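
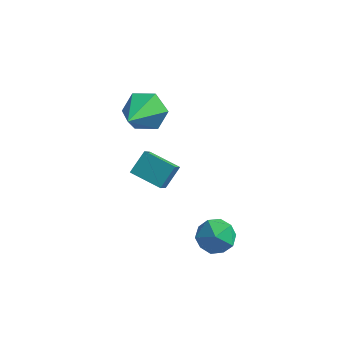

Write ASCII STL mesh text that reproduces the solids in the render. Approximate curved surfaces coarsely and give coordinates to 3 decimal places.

solid 
facet normal -0.958 0.094 0.271
outer loop
vertex 1.084 -0.573 2.673
vertex 0.929 0.195 1.859
vertex 0.875 -1.177 2.143
endloop
endfacet
facet normal 0.137 -0.680 0.721
outer loop
vertex 1.871 -1.275 1.861
vertex 1.084 -0.573 2.673
vertex 0.875 -1.177 2.143
endloop
endfacet
facet normal -0.958 0.094 0.271
outer loop
vertex 0.875 -1.177 2.143
vertex 0.929 0.195 1.859
vertex 0.72 -0.409 1.329
endloop
endfacet
facet normal -0.252 -0.727 -0.638
outer loop
vertex 0.72 -0.409 1.329
vertex 1.871 -1.275 1.861
vertex 0.875 -1.177 2.143
endloop
endfacet
facet normal 0.252 0.727 0.638
outer loop
vertex 1.084 -0.573 2.673
vertex 1.925 0.097 1.577
vertex 0.929 0.195 1.859
endloop
endfacet
facet normal 0.137 -0.680 0.721
outer loop
vertex 2.08 -0.671 2.391
vertex 1.084 -0.573 2.673
vertex 1.871 -1.275 1.861
endloop
endfacet
facet normal 0.252 0.727 0.638
outer loop
vertex 2.08 -0.671 2.391
vertex 1.925 0.097 1.577
vertex 1.084 -0.573 2.673
endloop
endfacet
facet normal -0.137 0.680 -0.721
outer loop
vertex 0.929 0.195 1.859
vertex 1.925 0.097 1.577
vertex 0.72 -0.409 1.329
endloop
endfacet
facet normal -0.252 -0.727 -0.638
outer loop
vertex 1.716 -0.507 1.047
vertex 1.871 -1.275 1.861
vertex 0.72 -0.409 1.329
endloop
endfacet
facet normal -0.137 0.680 -0.721
outer loop
vertex 0.72 -0.409 1.329
vertex 1.925 0.097 1.577
vertex 1.716 -0.507 1.047
endloop
endfacet
facet normal 0.958 -0.094 -0.271
outer loop
vertex 1.716 -0.507 1.047
vertex 2.08 -0.671 2.391
vertex 1.871 -1.275 1.861
endloop
endfacet
facet normal 0.958 -0.094 -0.271
outer loop
vertex 1.925 0.097 1.577
vertex 2.08 -0.671 2.391
vertex 1.716 -0.507 1.047
endloop
endfacet
facet normal -0.022 0.876 -0.481
outer loop
vertex 0.322 2.268 0.847
vertex -0.208 2.52 1.33
vertex 0.528 2.624 1.486
endloop
endfacet
facet normal 0.900 -0.433 -0.049
outer loop
vertex 0.322 2.268 0.847
vertex 0.528 2.624 1.486
vertex -0.172 1.1 2.11
endloop
endfacet
facet normal -0.022 0.876 -0.481
outer loop
vertex 0.528 2.624 1.486
vertex -0.208 2.52 1.33
vertex -0.002 2.876 1.969
endloop
endfacet
facet normal 0.672 -0.006 0.740
outer loop
vertex 0.528 2.624 1.486
vertex -0.002 2.876 1.969
vertex -0.172 1.1 2.11
endloop
endfacet
facet normal -0.023 0.876 -0.481
outer loop
vertex -0.002 2.876 1.969
vertex -0.208 2.52 1.33
vertex -0.738 2.771 1.813
endloop
endfacet
facet normal -0.220 0.098 0.971
outer loop
vertex -0.002 2.876 1.969
vertex -0.738 2.771 1.813
vertex -0.172 1.1 2.11
endloop
endfacet
facet normal -0.023 0.876 -0.481
outer loop
vertex -0.738 2.771 1.813
vertex -0.208 2.52 1.33
vertex -0.944 2.415 1.174
endloop
endfacet
facet normal -0.883 -0.226 0.411
outer loop
vertex -0.738 2.771 1.813
vertex -0.944 2.415 1.174
vertex -0.172 1.1 2.11
endloop
endfacet
facet normal -0.023 0.876 -0.482
outer loop
vertex -0.944 2.415 1.174
vertex -0.208 2.52 1.33
vertex -0.414 2.163 0.691
endloop
endfacet
facet normal -0.655 -0.654 -0.378
outer loop
vertex -0.944 2.415 1.174
vertex -0.414 2.163 0.691
vertex -0.172 1.1 2.11
endloop
endfacet
facet normal -0.023 0.876 -0.482
outer loop
vertex -0.414 2.163 0.691
vertex -0.208 2.52 1.33
vertex 0.322 2.268 0.847
endloop
endfacet
facet normal 0.237 -0.758 -0.608
outer loop
vertex -0.414 2.163 0.691
vertex 0.322 2.268 0.847
vertex -0.172 1.1 2.11
endloop
endfacet
facet normal -0.547 0.813 -0.200
outer loop
vertex 3.298 -0.457 -0.788
vertex 2.82 -0.662 -0.314
vertex 3.358 -0.252 -0.117
endloop
endfacet
facet normal 0.148 0.942 -0.301
outer loop
vertex 3.298 -0.457 -0.788
vertex 3.358 -0.252 -0.117
vertex 3.929 -0.456 -0.475
endloop
endfacet
facet normal 0.389 0.480 -0.786
outer loop
vertex 3.298 -0.457 -0.788
vertex 3.929 -0.456 -0.475
vertex 3.745 -0.992 -0.893
endloop
endfacet
facet normal -0.156 0.064 -0.986
outer loop
vertex 3.298 -0.457 -0.788
vertex 3.745 -0.992 -0.893
vertex 3.059 -1.12 -0.793
endloop
endfacet
facet normal -0.734 0.269 -0.624
outer loop
vertex 3.298 -0.457 -0.788
vertex 3.059 -1.12 -0.793
vertex 2.82 -0.662 -0.314
endloop
endfacet
facet normal 0.488 0.815 0.313
outer loop
vertex 3.929 -0.456 -0.475
vertex 3.358 -0.252 -0.117
vertex 3.841 -0.66 0.193
endloop
endfacet
facet normal -0.637 0.606 0.477
outer loop
vertex 3.358 -0.252 -0.117
vertex 2.82 -0.662 -0.314
vertex 3.155 -0.788 0.293
endloop
endfacet
facet normal -0.939 -0.273 -0.207
outer loop
vertex 2.82 -0.662 -0.314
vertex 3.059 -1.12 -0.793
vertex 2.971 -1.324 -0.125
endloop
endfacet
facet normal -0.003 -0.607 -0.795
outer loop
vertex 3.059 -1.12 -0.793
vertex 3.745 -0.992 -0.893
vertex 3.542 -1.528 -0.483
endloop
endfacet
facet normal 0.879 0.066 -0.472
outer loop
vertex 3.745 -0.992 -0.893
vertex 3.929 -0.456 -0.475
vertex 4.08 -1.118 -0.286
endloop
endfacet
facet normal 0.156 -0.064 0.986
outer loop
vertex 3.602 -1.323 0.188
vertex 3.841 -0.66 0.193
vertex 3.155 -0.788 0.293
endloop
endfacet
facet normal -0.389 -0.480 0.786
outer loop
vertex 3.602 -1.323 0.188
vertex 3.155 -0.788 0.293
vertex 2.971 -1.324 -0.125
endloop
endfacet
facet normal -0.148 -0.942 0.301
outer loop
vertex 3.602 -1.323 0.188
vertex 2.971 -1.324 -0.125
vertex 3.542 -1.528 -0.483
endloop
endfacet
facet normal 0.547 -0.813 0.200
outer loop
vertex 3.602 -1.323 0.188
vertex 3.542 -1.528 -0.483
vertex 4.08 -1.118 -0.286
endloop
endfacet
facet normal 0.734 -0.269 0.624
outer loop
vertex 3.602 -1.323 0.188
vertex 4.08 -1.118 -0.286
vertex 3.841 -0.66 0.193
endloop
endfacet
facet normal 0.003 0.607 0.795
outer loop
vertex 3.155 -0.788 0.293
vertex 3.841 -0.66 0.193
vertex 3.358 -0.252 -0.117
endloop
endfacet
facet normal -0.879 -0.066 0.472
outer loop
vertex 2.971 -1.324 -0.125
vertex 3.155 -0.788 0.293
vertex 2.82 -0.662 -0.314
endloop
endfacet
facet normal -0.488 -0.815 -0.313
outer loop
vertex 3.542 -1.528 -0.483
vertex 2.971 -1.324 -0.125
vertex 3.059 -1.12 -0.793
endloop
endfacet
facet normal 0.637 -0.606 -0.477
outer loop
vertex 4.08 -1.118 -0.286
vertex 3.542 -1.528 -0.483
vertex 3.745 -0.992 -0.893
endloop
endfacet
facet normal 0.939 0.273 0.207
outer loop
vertex 3.841 -0.66 0.193
vertex 4.08 -1.118 -0.286
vertex 3.929 -0.456 -0.475
endloop
endfacet

endsolid


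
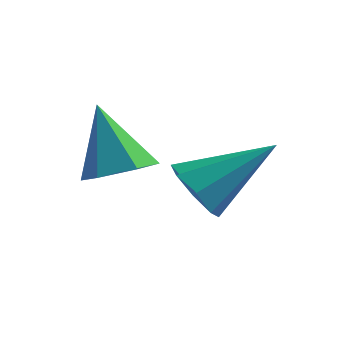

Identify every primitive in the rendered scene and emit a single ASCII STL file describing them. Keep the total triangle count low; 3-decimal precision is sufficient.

solid 
facet normal -0.681 -0.465 -0.565
outer loop
vertex -0.312 -0.965 0.611
vertex -0.827 -0.92 1.195
vertex -0.637 -0.465 0.591
endloop
endfacet
facet normal 0.696 0.430 -0.575
outer loop
vertex -0.312 -0.965 0.611
vertex -0.637 -0.465 0.591
vertex 0.487 -0.02 2.285
endloop
endfacet
facet normal -0.680 -0.467 -0.566
outer loop
vertex -0.637 -0.465 0.591
vertex -0.827 -0.92 1.195
vertex -1.074 -0.232 0.924
endloop
endfacet
facet normal 0.201 0.907 -0.371
outer loop
vertex -0.637 -0.465 0.591
vertex -1.074 -0.232 0.924
vertex 0.487 -0.02 2.285
endloop
endfacet
facet normal -0.681 -0.467 -0.564
outer loop
vertex -1.074 -0.232 0.924
vertex -0.827 -0.92 1.195
vertex -1.366 -0.401 1.416
endloop
endfacet
facet normal -0.272 0.948 0.164
outer loop
vertex -1.074 -0.232 0.924
vertex -1.366 -0.401 1.416
vertex 0.487 -0.02 2.285
endloop
endfacet
facet normal -0.681 -0.467 -0.564
outer loop
vertex -1.366 -0.401 1.416
vertex -0.827 -0.92 1.195
vertex -1.342 -0.875 1.779
endloop
endfacet
facet normal -0.447 0.530 0.721
outer loop
vertex -1.366 -0.401 1.416
vertex -1.342 -0.875 1.779
vertex 0.487 -0.02 2.285
endloop
endfacet
facet normal -0.681 -0.466 -0.565
outer loop
vertex -1.342 -0.875 1.779
vertex -0.827 -0.92 1.195
vertex -1.017 -1.375 1.8
endloop
endfacet
facet normal -0.220 -0.103 0.970
outer loop
vertex -1.342 -0.875 1.779
vertex -1.017 -1.375 1.8
vertex 0.487 -0.02 2.285
endloop
endfacet
facet normal -0.682 -0.465 -0.564
outer loop
vertex -1.017 -1.375 1.8
vertex -0.827 -0.92 1.195
vertex -0.581 -1.609 1.466
endloop
endfacet
facet normal 0.276 -0.580 0.766
outer loop
vertex -1.017 -1.375 1.8
vertex -0.581 -1.609 1.466
vertex 0.487 -0.02 2.285
endloop
endfacet
facet normal -0.681 -0.465 -0.565
outer loop
vertex -0.581 -1.609 1.466
vertex -0.827 -0.92 1.195
vertex -0.289 -1.439 0.974
endloop
endfacet
facet normal 0.749 -0.622 0.230
outer loop
vertex -0.581 -1.609 1.466
vertex -0.289 -1.439 0.974
vertex 0.487 -0.02 2.285
endloop
endfacet
facet normal -0.681 -0.466 -0.565
outer loop
vertex -0.289 -1.439 0.974
vertex -0.827 -0.92 1.195
vertex -0.312 -0.965 0.611
endloop
endfacet
facet normal 0.923 -0.204 -0.325
outer loop
vertex -0.289 -1.439 0.974
vertex -0.312 -0.965 0.611
vertex 0.487 -0.02 2.285
endloop
endfacet
facet normal 0.405 -0.269 -0.874
outer loop
vertex -1.163 -2.813 2.617
vertex -1.688 -2.42 2.253
vertex -1.043 -2.092 2.451
endloop
endfacet
facet normal 0.688 0.052 0.724
outer loop
vertex -1.163 -2.813 2.617
vertex -1.043 -2.092 2.451
vertex -2.352 -1.98 3.687
endloop
endfacet
facet normal 0.404 -0.267 -0.875
outer loop
vertex -1.043 -2.092 2.451
vertex -1.688 -2.42 2.253
vertex -1.568 -1.698 2.088
endloop
endfacet
facet normal 0.399 0.850 0.345
outer loop
vertex -1.043 -2.092 2.451
vertex -1.568 -1.698 2.088
vertex -2.352 -1.98 3.687
endloop
endfacet
facet normal 0.404 -0.267 -0.875
outer loop
vertex -1.568 -1.698 2.088
vertex -1.688 -2.42 2.253
vertex -2.213 -2.026 1.89
endloop
endfacet
facet normal -0.439 0.897 -0.057
outer loop
vertex -1.568 -1.698 2.088
vertex -2.213 -2.026 1.89
vertex -2.352 -1.98 3.687
endloop
endfacet
facet normal 0.404 -0.267 -0.875
outer loop
vertex -2.213 -2.026 1.89
vertex -1.688 -2.42 2.253
vertex -2.333 -2.747 2.055
endloop
endfacet
facet normal -0.986 0.146 -0.080
outer loop
vertex -2.213 -2.026 1.89
vertex -2.333 -2.747 2.055
vertex -2.352 -1.98 3.687
endloop
endfacet
facet normal 0.404 -0.267 -0.875
outer loop
vertex -2.333 -2.747 2.055
vertex -1.688 -2.42 2.253
vertex -1.808 -3.141 2.418
endloop
endfacet
facet normal -0.696 -0.653 0.299
outer loop
vertex -2.333 -2.747 2.055
vertex -1.808 -3.141 2.418
vertex -2.352 -1.98 3.687
endloop
endfacet
facet normal 0.406 -0.268 -0.874
outer loop
vertex -1.808 -3.141 2.418
vertex -1.688 -2.42 2.253
vertex -1.163 -2.813 2.617
endloop
endfacet
facet normal 0.140 -0.700 0.700
outer loop
vertex -1.808 -3.141 2.418
vertex -1.163 -2.813 2.617
vertex -2.352 -1.98 3.687
endloop
endfacet

endsolid


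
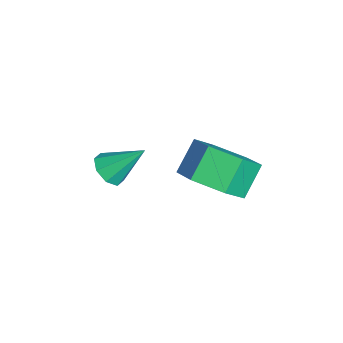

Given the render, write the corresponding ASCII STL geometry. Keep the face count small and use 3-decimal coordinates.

solid 
facet normal -0.121 -0.720 -0.683
outer loop
vertex -3.655 -2.168 0.535
vertex -4.042 -1.767 0.181
vertex -3.395 -1.894 0.2
endloop
endfacet
facet normal 0.833 -0.133 0.538
outer loop
vertex -3.655 -2.168 0.535
vertex -3.395 -1.894 0.2
vertex -3.858 -0.673 1.219
endloop
endfacet
facet normal -0.121 -0.720 -0.683
outer loop
vertex -3.395 -1.894 0.2
vertex -4.042 -1.767 0.181
vertex -3.514 -1.546 -0.146
endloop
endfacet
facet normal 0.940 0.340 0.019
outer loop
vertex -3.395 -1.894 0.2
vertex -3.514 -1.546 -0.146
vertex -3.858 -0.673 1.219
endloop
endfacet
facet normal -0.121 -0.720 -0.683
outer loop
vertex -3.514 -1.546 -0.146
vertex -4.042 -1.767 0.181
vertex -3.942 -1.327 -0.301
endloop
endfacet
facet normal 0.525 0.771 -0.361
outer loop
vertex -3.514 -1.546 -0.146
vertex -3.942 -1.327 -0.301
vertex -3.858 -0.673 1.219
endloop
endfacet
facet normal -0.120 -0.721 -0.683
outer loop
vertex -3.942 -1.327 -0.301
vertex -4.042 -1.767 0.181
vertex -4.429 -1.367 -0.173
endloop
endfacet
facet normal -0.175 0.908 -0.381
outer loop
vertex -3.942 -1.327 -0.301
vertex -4.429 -1.367 -0.173
vertex -3.858 -0.673 1.219
endloop
endfacet
facet normal -0.120 -0.721 -0.683
outer loop
vertex -4.429 -1.367 -0.173
vertex -4.042 -1.767 0.181
vertex -4.69 -1.641 0.162
endloop
endfacet
facet normal -0.742 0.670 -0.030
outer loop
vertex -4.429 -1.367 -0.173
vertex -4.69 -1.641 0.162
vertex -3.858 -0.673 1.219
endloop
endfacet
facet normal -0.120 -0.720 -0.683
outer loop
vertex -4.69 -1.641 0.162
vertex -4.042 -1.767 0.181
vertex -4.571 -1.989 0.508
endloop
endfacet
facet normal -0.850 0.196 0.489
outer loop
vertex -4.69 -1.641 0.162
vertex -4.571 -1.989 0.508
vertex -3.858 -0.673 1.219
endloop
endfacet
facet normal -0.120 -0.721 -0.683
outer loop
vertex -4.571 -1.989 0.508
vertex -4.042 -1.767 0.181
vertex -4.142 -2.207 0.663
endloop
endfacet
facet normal -0.434 -0.235 0.870
outer loop
vertex -4.571 -1.989 0.508
vertex -4.142 -2.207 0.663
vertex -3.858 -0.673 1.219
endloop
endfacet
facet normal -0.122 -0.720 -0.683
outer loop
vertex -4.142 -2.207 0.663
vertex -4.042 -1.767 0.181
vertex -3.655 -2.168 0.535
endloop
endfacet
facet normal 0.264 -0.371 0.890
outer loop
vertex -4.142 -2.207 0.663
vertex -3.655 -2.168 0.535
vertex -3.858 -0.673 1.219
endloop
endfacet
facet normal 0.544 -0.458 -0.703
outer loop
vertex -0.217 0.36 3.221
vertex -0.666 0.968 2.478
vertex 0.224 1.287 2.958
endloop
endfacet
facet normal 0.729 -0.158 0.666
outer loop
vertex -0.217 0.36 3.221
vertex 0.224 1.287 2.958
vertex -0.886 0.923 4.086
endloop
endfacet
facet normal 0.729 -0.158 0.666
outer loop
vertex -0.886 0.923 4.086
vertex 0.224 1.287 2.958
vertex -0.445 1.85 3.823
endloop
endfacet
facet normal -0.544 0.458 0.703
outer loop
vertex -0.886 0.923 4.086
vertex -0.445 1.85 3.823
vertex -1.334 1.532 3.342
endloop
endfacet
facet normal 0.544 -0.459 -0.703
outer loop
vertex 0.224 1.287 2.958
vertex -0.666 0.968 2.478
vertex -0.224 1.895 2.215
endloop
endfacet
facet normal 0.725 0.679 0.119
outer loop
vertex 0.224 1.287 2.958
vertex -0.224 1.895 2.215
vertex -0.445 1.85 3.823
endloop
endfacet
facet normal 0.725 0.678 0.119
outer loop
vertex -0.445 1.85 3.823
vertex -0.224 1.895 2.215
vertex -0.893 2.459 3.08
endloop
endfacet
facet normal -0.544 0.458 0.703
outer loop
vertex -0.445 1.85 3.823
vertex -0.893 2.459 3.08
vertex -1.334 1.532 3.342
endloop
endfacet
facet normal 0.544 -0.459 -0.703
outer loop
vertex -0.224 1.895 2.215
vertex -0.666 0.968 2.478
vertex -1.114 1.577 1.734
endloop
endfacet
facet normal -0.003 0.837 -0.548
outer loop
vertex -0.224 1.895 2.215
vertex -1.114 1.577 1.734
vertex -0.893 2.459 3.08
endloop
endfacet
facet normal -0.004 0.837 -0.548
outer loop
vertex -0.893 2.459 3.08
vertex -1.114 1.577 1.734
vertex -1.783 2.14 2.599
endloop
endfacet
facet normal -0.544 0.458 0.703
outer loop
vertex -0.893 2.459 3.08
vertex -1.783 2.14 2.599
vertex -1.334 1.532 3.342
endloop
endfacet
facet normal 0.544 -0.458 -0.703
outer loop
vertex -1.114 1.577 1.734
vertex -0.666 0.968 2.478
vertex -1.555 0.65 1.997
endloop
endfacet
facet normal -0.729 0.158 -0.666
outer loop
vertex -1.114 1.577 1.734
vertex -1.555 0.65 1.997
vertex -1.783 2.14 2.599
endloop
endfacet
facet normal -0.729 0.158 -0.666
outer loop
vertex -1.783 2.14 2.599
vertex -1.555 0.65 1.997
vertex -2.224 1.213 2.862
endloop
endfacet
facet normal -0.544 0.458 0.703
outer loop
vertex -1.783 2.14 2.599
vertex -2.224 1.213 2.862
vertex -1.334 1.532 3.342
endloop
endfacet
facet normal 0.544 -0.458 -0.703
outer loop
vertex -1.555 0.65 1.997
vertex -0.666 0.968 2.478
vertex -1.107 0.041 2.74
endloop
endfacet
facet normal -0.725 -0.678 -0.119
outer loop
vertex -1.555 0.65 1.997
vertex -1.107 0.041 2.74
vertex -2.224 1.213 2.862
endloop
endfacet
facet normal -0.725 -0.679 -0.118
outer loop
vertex -2.224 1.213 2.862
vertex -1.107 0.041 2.74
vertex -1.776 0.605 3.605
endloop
endfacet
facet normal -0.544 0.459 0.703
outer loop
vertex -2.224 1.213 2.862
vertex -1.776 0.605 3.605
vertex -1.334 1.532 3.342
endloop
endfacet
facet normal 0.544 -0.458 -0.703
outer loop
vertex -1.107 0.041 2.74
vertex -0.666 0.968 2.478
vertex -0.217 0.36 3.221
endloop
endfacet
facet normal 0.004 -0.836 0.548
outer loop
vertex -1.107 0.041 2.74
vertex -0.217 0.36 3.221
vertex -1.776 0.605 3.605
endloop
endfacet
facet normal 0.003 -0.837 0.547
outer loop
vertex -1.776 0.605 3.605
vertex -0.217 0.36 3.221
vertex -0.886 0.923 4.086
endloop
endfacet
facet normal -0.544 0.459 0.703
outer loop
vertex -1.776 0.605 3.605
vertex -0.886 0.923 4.086
vertex -1.334 1.532 3.342
endloop
endfacet

endsolid


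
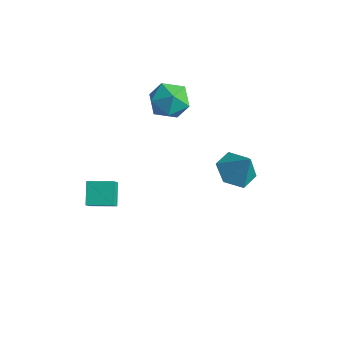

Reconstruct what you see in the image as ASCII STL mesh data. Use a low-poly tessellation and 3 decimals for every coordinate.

solid 
facet normal -0.800 -0.593 -0.096
outer loop
vertex -3.032 -3.516 -1.599
vertex -3.389 -2.895 -2.459
vertex -2.386 -4.258 -2.402
endloop
endfacet
facet normal 0.319 -0.554 0.769
outer loop
vertex -1.371 -3.505 -2.281
vertex -3.032 -3.516 -1.599
vertex -2.386 -4.258 -2.402
endloop
endfacet
facet normal -0.800 -0.593 -0.096
outer loop
vertex -2.386 -4.258 -2.402
vertex -3.389 -2.895 -2.459
vertex -2.743 -3.637 -3.263
endloop
endfacet
facet normal 0.509 -0.584 -0.632
outer loop
vertex -2.743 -3.637 -3.263
vertex -1.371 -3.505 -2.281
vertex -2.386 -4.258 -2.402
endloop
endfacet
facet normal -0.509 0.584 0.633
outer loop
vertex -3.032 -3.516 -1.599
vertex -2.374 -2.142 -2.338
vertex -3.389 -2.895 -2.459
endloop
endfacet
facet normal 0.319 -0.555 0.768
outer loop
vertex -2.017 -2.763 -1.477
vertex -3.032 -3.516 -1.599
vertex -1.371 -3.505 -2.281
endloop
endfacet
facet normal -0.509 0.584 0.632
outer loop
vertex -2.017 -2.763 -1.477
vertex -2.374 -2.142 -2.338
vertex -3.032 -3.516 -1.599
endloop
endfacet
facet normal -0.320 0.554 -0.768
outer loop
vertex -3.389 -2.895 -2.459
vertex -2.374 -2.142 -2.338
vertex -2.743 -3.637 -3.263
endloop
endfacet
facet normal 0.509 -0.584 -0.633
outer loop
vertex -1.728 -2.884 -3.141
vertex -1.371 -3.505 -2.281
vertex -2.743 -3.637 -3.263
endloop
endfacet
facet normal -0.319 0.554 -0.769
outer loop
vertex -2.743 -3.637 -3.263
vertex -2.374 -2.142 -2.338
vertex -1.728 -2.884 -3.141
endloop
endfacet
facet normal 0.800 0.593 0.096
outer loop
vertex -1.728 -2.884 -3.141
vertex -2.017 -2.763 -1.477
vertex -1.371 -3.505 -2.281
endloop
endfacet
facet normal 0.800 0.593 0.096
outer loop
vertex -2.374 -2.142 -2.338
vertex -2.017 -2.763 -1.477
vertex -1.728 -2.884 -3.141
endloop
endfacet
facet normal -0.508 -0.051 -0.860
outer loop
vertex 3.662 0.516 0.432
vertex 2.975 -0.078 0.873
vertex 2.857 0.925 0.883
endloop
endfacet
facet normal 0.539 0.812 0.225
outer loop
vertex 3.662 0.516 0.432
vertex 2.857 0.925 0.883
vertex 3.725 -0.002 2.147
endloop
endfacet
facet normal -0.507 -0.051 -0.860
outer loop
vertex 2.857 0.925 0.883
vertex 2.975 -0.078 0.873
vertex 2.169 0.331 1.324
endloop
endfacet
facet normal -0.197 0.721 0.664
outer loop
vertex 2.857 0.925 0.883
vertex 2.169 0.331 1.324
vertex 3.725 -0.002 2.147
endloop
endfacet
facet normal -0.508 -0.052 -0.860
outer loop
vertex 2.169 0.331 1.324
vertex 2.975 -0.078 0.873
vertex 2.287 -0.672 1.315
endloop
endfacet
facet normal -0.477 -0.064 0.876
outer loop
vertex 2.169 0.331 1.324
vertex 2.287 -0.672 1.315
vertex 3.725 -0.002 2.147
endloop
endfacet
facet normal -0.508 -0.052 -0.860
outer loop
vertex 2.287 -0.672 1.315
vertex 2.975 -0.078 0.873
vertex 3.092 -1.081 0.864
endloop
endfacet
facet normal -0.022 -0.760 0.650
outer loop
vertex 2.287 -0.672 1.315
vertex 3.092 -1.081 0.864
vertex 3.725 -0.002 2.147
endloop
endfacet
facet normal -0.507 -0.051 -0.860
outer loop
vertex 3.092 -1.081 0.864
vertex 2.975 -0.078 0.873
vertex 3.78 -0.487 0.423
endloop
endfacet
facet normal 0.713 -0.669 0.211
outer loop
vertex 3.092 -1.081 0.864
vertex 3.78 -0.487 0.423
vertex 3.725 -0.002 2.147
endloop
endfacet
facet normal -0.507 -0.052 -0.860
outer loop
vertex 3.78 -0.487 0.423
vertex 2.975 -0.078 0.873
vertex 3.662 0.516 0.432
endloop
endfacet
facet normal 0.993 0.117 -0.001
outer loop
vertex 3.78 -0.487 0.423
vertex 3.662 0.516 0.432
vertex 3.725 -0.002 2.147
endloop
endfacet
facet normal -0.892 0.247 0.378
outer loop
vertex -3.85 1.645 0.644
vertex -3.357 1.95 1.608
vertex -3.498 2.704 0.784
endloop
endfacet
facet normal -0.882 0.337 -0.329
outer loop
vertex -3.85 1.645 0.644
vertex -3.498 2.704 0.784
vertex -3.331 2.181 -0.198
endloop
endfacet
facet normal -0.721 -0.290 -0.629
outer loop
vertex -3.85 1.645 0.644
vertex -3.331 2.181 -0.198
vertex -3.087 1.105 0.018
endloop
endfacet
facet normal -0.632 -0.768 -0.107
outer loop
vertex -3.85 1.645 0.644
vertex -3.087 1.105 0.018
vertex -3.103 0.962 1.134
endloop
endfacet
facet normal -0.737 -0.437 0.515
outer loop
vertex -3.85 1.645 0.644
vertex -3.103 0.962 1.134
vertex -3.357 1.95 1.608
endloop
endfacet
facet normal -0.359 0.797 -0.486
outer loop
vertex -3.331 2.181 -0.198
vertex -3.498 2.704 0.784
vertex -2.517 2.818 0.246
endloop
endfacet
facet normal -0.376 0.651 0.660
outer loop
vertex -3.498 2.704 0.784
vertex -3.357 1.95 1.608
vertex -2.533 2.675 1.362
endloop
endfacet
facet normal -0.125 -0.455 0.882
outer loop
vertex -3.357 1.95 1.608
vertex -3.103 0.962 1.134
vertex -2.289 1.599 1.578
endloop
endfacet
facet normal 0.046 -0.991 -0.126
outer loop
vertex -3.103 0.962 1.134
vertex -3.087 1.105 0.018
vertex -2.122 1.076 0.596
endloop
endfacet
facet normal -0.099 -0.217 -0.971
outer loop
vertex -3.087 1.105 0.018
vertex -3.331 2.181 -0.198
vertex -2.263 1.83 -0.228
endloop
endfacet
facet normal 0.632 0.768 0.107
outer loop
vertex -1.77 2.135 0.736
vertex -2.517 2.818 0.246
vertex -2.533 2.675 1.362
endloop
endfacet
facet normal 0.721 0.290 0.629
outer loop
vertex -1.77 2.135 0.736
vertex -2.533 2.675 1.362
vertex -2.289 1.599 1.578
endloop
endfacet
facet normal 0.882 -0.337 0.329
outer loop
vertex -1.77 2.135 0.736
vertex -2.289 1.599 1.578
vertex -2.122 1.076 0.596
endloop
endfacet
facet normal 0.892 -0.247 -0.378
outer loop
vertex -1.77 2.135 0.736
vertex -2.122 1.076 0.596
vertex -2.263 1.83 -0.228
endloop
endfacet
facet normal 0.737 0.437 -0.515
outer loop
vertex -1.77 2.135 0.736
vertex -2.263 1.83 -0.228
vertex -2.517 2.818 0.246
endloop
endfacet
facet normal -0.046 0.991 0.126
outer loop
vertex -2.533 2.675 1.362
vertex -2.517 2.818 0.246
vertex -3.498 2.704 0.784
endloop
endfacet
facet normal 0.099 0.217 0.971
outer loop
vertex -2.289 1.599 1.578
vertex -2.533 2.675 1.362
vertex -3.357 1.95 1.608
endloop
endfacet
facet normal 0.359 -0.797 0.486
outer loop
vertex -2.122 1.076 0.596
vertex -2.289 1.599 1.578
vertex -3.103 0.962 1.134
endloop
endfacet
facet normal 0.376 -0.651 -0.660
outer loop
vertex -2.263 1.83 -0.228
vertex -2.122 1.076 0.596
vertex -3.087 1.105 0.018
endloop
endfacet
facet normal 0.125 0.455 -0.882
outer loop
vertex -2.517 2.818 0.246
vertex -2.263 1.83 -0.228
vertex -3.331 2.181 -0.198
endloop
endfacet

endsolid


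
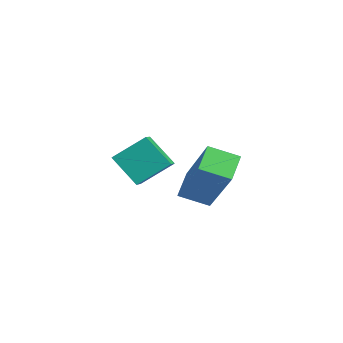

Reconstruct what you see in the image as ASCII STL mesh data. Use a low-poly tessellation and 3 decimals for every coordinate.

solid 
facet normal -0.591 0.058 -0.805
outer loop
vertex 0.611 0.66 -3.694
vertex 0.117 1.208 -3.292
vertex 1.108 1.339 -4.01
endloop
endfacet
facet normal 0.587 -0.653 -0.479
outer loop
vertex 2.403 1.212 -2.248
vertex 0.611 0.66 -3.694
vertex 1.108 1.339 -4.01
endloop
endfacet
facet normal -0.591 0.059 -0.805
outer loop
vertex 1.108 1.339 -4.01
vertex 0.117 1.208 -3.292
vertex 0.615 1.888 -3.608
endloop
endfacet
facet normal 0.553 0.755 -0.352
outer loop
vertex 0.615 1.888 -3.608
vertex 2.403 1.212 -2.248
vertex 1.108 1.339 -4.01
endloop
endfacet
facet normal -0.552 -0.756 0.352
outer loop
vertex 0.611 0.66 -3.694
vertex 1.412 1.081 -1.53
vertex 0.117 1.208 -3.292
endloop
endfacet
facet normal 0.587 -0.653 -0.479
outer loop
vertex 1.905 0.532 -1.932
vertex 0.611 0.66 -3.694
vertex 2.403 1.212 -2.248
endloop
endfacet
facet normal -0.554 -0.755 0.352
outer loop
vertex 1.905 0.532 -1.932
vertex 1.412 1.081 -1.53
vertex 0.611 0.66 -3.694
endloop
endfacet
facet normal -0.587 0.653 0.479
outer loop
vertex 0.117 1.208 -3.292
vertex 1.412 1.081 -1.53
vertex 0.615 1.888 -3.608
endloop
endfacet
facet normal 0.553 0.756 -0.351
outer loop
vertex 1.909 1.76 -1.846
vertex 2.403 1.212 -2.248
vertex 0.615 1.888 -3.608
endloop
endfacet
facet normal -0.587 0.653 0.479
outer loop
vertex 0.615 1.888 -3.608
vertex 1.412 1.081 -1.53
vertex 1.909 1.76 -1.846
endloop
endfacet
facet normal 0.590 -0.058 0.805
outer loop
vertex 1.909 1.76 -1.846
vertex 1.905 0.532 -1.932
vertex 2.403 1.212 -2.248
endloop
endfacet
facet normal 0.591 -0.058 0.804
outer loop
vertex 1.412 1.081 -1.53
vertex 1.905 0.532 -1.932
vertex 1.909 1.76 -1.846
endloop
endfacet
facet normal -0.691 -0.297 0.659
outer loop
vertex -1.339 -0.236 -3.034
vertex -1.121 0.671 -2.397
vertex -1.925 0.198 -3.452
endloop
endfacet
facet normal -0.192 -0.803 -0.565
outer loop
vertex -1.159 0.529 -4.183
vertex -1.339 -0.236 -3.034
vertex -1.925 0.198 -3.452
endloop
endfacet
facet normal -0.690 -0.298 0.660
outer loop
vertex -1.925 0.198 -3.452
vertex -1.121 0.671 -2.397
vertex -1.707 1.105 -2.814
endloop
endfacet
facet normal -0.697 0.517 -0.497
outer loop
vertex -1.707 1.105 -2.814
vertex -1.159 0.529 -4.183
vertex -1.925 0.198 -3.452
endloop
endfacet
facet normal 0.697 -0.517 0.497
outer loop
vertex -1.339 -0.236 -3.034
vertex -0.355 1.002 -3.128
vertex -1.121 0.671 -2.397
endloop
endfacet
facet normal -0.193 -0.803 -0.565
outer loop
vertex -0.573 0.095 -3.766
vertex -1.339 -0.236 -3.034
vertex -1.159 0.529 -4.183
endloop
endfacet
facet normal 0.698 -0.517 0.496
outer loop
vertex -0.573 0.095 -3.766
vertex -0.355 1.002 -3.128
vertex -1.339 -0.236 -3.034
endloop
endfacet
facet normal 0.192 0.802 0.565
outer loop
vertex -1.121 0.671 -2.397
vertex -0.355 1.002 -3.128
vertex -1.707 1.105 -2.814
endloop
endfacet
facet normal -0.698 0.516 -0.497
outer loop
vertex -0.941 1.436 -3.546
vertex -1.159 0.529 -4.183
vertex -1.707 1.105 -2.814
endloop
endfacet
facet normal 0.192 0.803 0.564
outer loop
vertex -1.707 1.105 -2.814
vertex -0.355 1.002 -3.128
vertex -0.941 1.436 -3.546
endloop
endfacet
facet normal 0.690 0.298 -0.660
outer loop
vertex -0.941 1.436 -3.546
vertex -0.573 0.095 -3.766
vertex -1.159 0.529 -4.183
endloop
endfacet
facet normal 0.691 0.298 -0.659
outer loop
vertex -0.355 1.002 -3.128
vertex -0.573 0.095 -3.766
vertex -0.941 1.436 -3.546
endloop
endfacet

endsolid


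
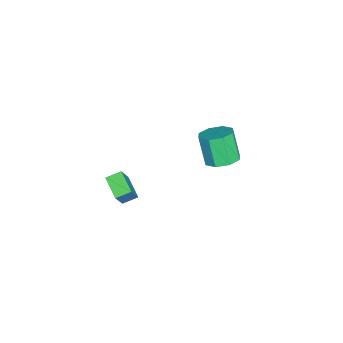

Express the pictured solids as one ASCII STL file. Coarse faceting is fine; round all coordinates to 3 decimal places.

solid 
facet normal 0.346 0.288 -0.893
outer loop
vertex -2.601 2.255 -2.055
vertex -3.629 2.462 -2.386
vertex -2.838 3.046 -1.892
endloop
endfacet
facet normal 0.895 0.185 0.406
outer loop
vertex -2.601 2.255 -2.055
vertex -2.838 3.046 -1.892
vertex -3.303 1.671 -0.242
endloop
endfacet
facet normal 0.895 0.185 0.406
outer loop
vertex -3.303 1.671 -0.242
vertex -2.838 3.046 -1.892
vertex -3.54 2.462 -0.079
endloop
endfacet
facet normal -0.346 -0.288 0.893
outer loop
vertex -3.303 1.671 -0.242
vertex -3.54 2.462 -0.079
vertex -4.331 1.878 -0.574
endloop
endfacet
facet normal 0.346 0.287 -0.893
outer loop
vertex -2.838 3.046 -1.892
vertex -3.629 2.462 -2.386
vertex -3.539 3.495 -2.019
endloop
endfacet
facet normal 0.433 0.796 0.424
outer loop
vertex -2.838 3.046 -1.892
vertex -3.539 3.495 -2.019
vertex -3.54 2.462 -0.079
endloop
endfacet
facet normal 0.433 0.796 0.424
outer loop
vertex -3.54 2.462 -0.079
vertex -3.539 3.495 -2.019
vertex -4.241 2.911 -0.206
endloop
endfacet
facet normal -0.346 -0.288 0.893
outer loop
vertex -3.54 2.462 -0.079
vertex -4.241 2.911 -0.206
vertex -4.331 1.878 -0.574
endloop
endfacet
facet normal 0.346 0.287 -0.893
outer loop
vertex -3.539 3.495 -2.019
vertex -3.629 2.462 -2.386
vertex -4.292 3.339 -2.361
endloop
endfacet
facet normal -0.282 0.940 0.193
outer loop
vertex -3.539 3.495 -2.019
vertex -4.292 3.339 -2.361
vertex -4.241 2.911 -0.206
endloop
endfacet
facet normal -0.282 0.940 0.193
outer loop
vertex -4.241 2.911 -0.206
vertex -4.292 3.339 -2.361
vertex -4.995 2.755 -0.548
endloop
endfacet
facet normal -0.345 -0.288 0.893
outer loop
vertex -4.241 2.911 -0.206
vertex -4.995 2.755 -0.548
vertex -4.331 1.878 -0.574
endloop
endfacet
facet normal 0.346 0.287 -0.893
outer loop
vertex -4.292 3.339 -2.361
vertex -3.629 2.462 -2.386
vertex -4.657 2.669 -2.718
endloop
endfacet
facet normal -0.832 0.534 -0.151
outer loop
vertex -4.292 3.339 -2.361
vertex -4.657 2.669 -2.718
vertex -4.995 2.755 -0.548
endloop
endfacet
facet normal -0.833 0.533 -0.151
outer loop
vertex -4.995 2.755 -0.548
vertex -4.657 2.669 -2.718
vertex -5.359 2.085 -0.905
endloop
endfacet
facet normal -0.346 -0.288 0.893
outer loop
vertex -4.995 2.755 -0.548
vertex -5.359 2.085 -0.905
vertex -4.331 1.878 -0.574
endloop
endfacet
facet normal 0.346 0.288 -0.893
outer loop
vertex -4.657 2.669 -2.718
vertex -3.629 2.462 -2.386
vertex -4.42 1.878 -2.881
endloop
endfacet
facet normal -0.895 -0.185 -0.406
outer loop
vertex -4.657 2.669 -2.718
vertex -4.42 1.878 -2.881
vertex -5.359 2.085 -0.905
endloop
endfacet
facet normal -0.895 -0.185 -0.406
outer loop
vertex -5.359 2.085 -0.905
vertex -4.42 1.878 -2.881
vertex -5.122 1.294 -1.068
endloop
endfacet
facet normal -0.346 -0.288 0.893
outer loop
vertex -5.359 2.085 -0.905
vertex -5.122 1.294 -1.068
vertex -4.331 1.878 -0.574
endloop
endfacet
facet normal 0.346 0.288 -0.893
outer loop
vertex -4.42 1.878 -2.881
vertex -3.629 2.462 -2.386
vertex -3.719 1.429 -2.754
endloop
endfacet
facet normal -0.433 -0.796 -0.424
outer loop
vertex -4.42 1.878 -2.881
vertex -3.719 1.429 -2.754
vertex -5.122 1.294 -1.068
endloop
endfacet
facet normal -0.433 -0.796 -0.424
outer loop
vertex -5.122 1.294 -1.068
vertex -3.719 1.429 -2.754
vertex -4.421 0.845 -0.941
endloop
endfacet
facet normal -0.346 -0.287 0.893
outer loop
vertex -5.122 1.294 -1.068
vertex -4.421 0.845 -0.941
vertex -4.331 1.878 -0.574
endloop
endfacet
facet normal 0.345 0.288 -0.893
outer loop
vertex -3.719 1.429 -2.754
vertex -3.629 2.462 -2.386
vertex -2.965 1.585 -2.412
endloop
endfacet
facet normal 0.282 -0.940 -0.193
outer loop
vertex -3.719 1.429 -2.754
vertex -2.965 1.585 -2.412
vertex -4.421 0.845 -0.941
endloop
endfacet
facet normal 0.282 -0.940 -0.193
outer loop
vertex -4.421 0.845 -0.941
vertex -2.965 1.585 -2.412
vertex -3.668 1.001 -0.599
endloop
endfacet
facet normal -0.346 -0.287 0.893
outer loop
vertex -4.421 0.845 -0.941
vertex -3.668 1.001 -0.599
vertex -4.331 1.878 -0.574
endloop
endfacet
facet normal 0.346 0.288 -0.893
outer loop
vertex -2.965 1.585 -2.412
vertex -3.629 2.462 -2.386
vertex -2.601 2.255 -2.055
endloop
endfacet
facet normal 0.833 -0.533 0.151
outer loop
vertex -2.965 1.585 -2.412
vertex -2.601 2.255 -2.055
vertex -3.668 1.001 -0.599
endloop
endfacet
facet normal 0.832 -0.534 0.150
outer loop
vertex -3.668 1.001 -0.599
vertex -2.601 2.255 -2.055
vertex -3.303 1.671 -0.242
endloop
endfacet
facet normal -0.346 -0.287 0.893
outer loop
vertex -3.668 1.001 -0.599
vertex -3.303 1.671 -0.242
vertex -4.331 1.878 -0.574
endloop
endfacet
facet normal -0.524 0.058 -0.849
outer loop
vertex 2.153 -2.657 0.301
vertex 1.708 -1.86 0.63
vertex 3.2 -1.828 -0.289
endloop
endfacet
facet normal 0.459 -0.821 -0.339
outer loop
vertex 4.212 -1.94 1.35
vertex 2.153 -2.657 0.301
vertex 3.2 -1.828 -0.289
endloop
endfacet
facet normal -0.524 0.058 -0.849
outer loop
vertex 3.2 -1.828 -0.289
vertex 1.708 -1.86 0.63
vertex 2.755 -1.032 0.04
endloop
endfacet
facet normal 0.717 0.568 -0.404
outer loop
vertex 2.755 -1.032 0.04
vertex 4.212 -1.94 1.35
vertex 3.2 -1.828 -0.289
endloop
endfacet
facet normal -0.717 -0.567 0.404
outer loop
vertex 2.153 -2.657 0.301
vertex 2.72 -1.972 2.269
vertex 1.708 -1.86 0.63
endloop
endfacet
facet normal 0.459 -0.821 -0.339
outer loop
vertex 3.165 -2.768 1.94
vertex 2.153 -2.657 0.301
vertex 4.212 -1.94 1.35
endloop
endfacet
facet normal -0.717 -0.568 0.404
outer loop
vertex 3.165 -2.768 1.94
vertex 2.72 -1.972 2.269
vertex 2.153 -2.657 0.301
endloop
endfacet
facet normal -0.458 0.821 0.339
outer loop
vertex 1.708 -1.86 0.63
vertex 2.72 -1.972 2.269
vertex 2.755 -1.032 0.04
endloop
endfacet
facet normal 0.717 0.567 -0.404
outer loop
vertex 3.767 -1.143 1.679
vertex 4.212 -1.94 1.35
vertex 2.755 -1.032 0.04
endloop
endfacet
facet normal -0.459 0.821 0.339
outer loop
vertex 2.755 -1.032 0.04
vertex 2.72 -1.972 2.269
vertex 3.767 -1.143 1.679
endloop
endfacet
facet normal 0.524 -0.058 0.849
outer loop
vertex 3.767 -1.143 1.679
vertex 3.165 -2.768 1.94
vertex 4.212 -1.94 1.35
endloop
endfacet
facet normal 0.524 -0.058 0.849
outer loop
vertex 2.72 -1.972 2.269
vertex 3.165 -2.768 1.94
vertex 3.767 -1.143 1.679
endloop
endfacet

endsolid


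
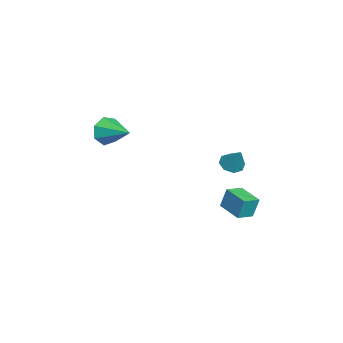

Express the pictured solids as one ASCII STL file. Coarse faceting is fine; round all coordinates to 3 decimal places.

solid 
facet normal -0.773 -0.618 0.143
outer loop
vertex -1.552 3.218 0.184
vertex -2.236 4.018 -0.058
vertex -1.51 2.878 -1.06
endloop
endfacet
facet normal 0.633 -0.741 0.224
outer loop
vertex -0.304 3.842 -1.282
vertex -1.552 3.218 0.184
vertex -1.51 2.878 -1.06
endloop
endfacet
facet normal -0.774 -0.618 0.142
outer loop
vertex -1.51 2.878 -1.06
vertex -2.236 4.018 -0.058
vertex -2.194 3.679 -1.302
endloop
endfacet
facet normal 0.033 -0.263 -0.964
outer loop
vertex -2.194 3.679 -1.302
vertex -0.304 3.842 -1.282
vertex -1.51 2.878 -1.06
endloop
endfacet
facet normal -0.033 0.263 0.964
outer loop
vertex -1.552 3.218 0.184
vertex -1.03 4.982 -0.28
vertex -2.236 4.018 -0.058
endloop
endfacet
facet normal 0.633 -0.741 0.223
outer loop
vertex -0.346 4.181 -0.038
vertex -1.552 3.218 0.184
vertex -0.304 3.842 -1.282
endloop
endfacet
facet normal -0.033 0.263 0.964
outer loop
vertex -0.346 4.181 -0.038
vertex -1.03 4.982 -0.28
vertex -1.552 3.218 0.184
endloop
endfacet
facet normal -0.633 0.741 -0.223
outer loop
vertex -2.236 4.018 -0.058
vertex -1.03 4.982 -0.28
vertex -2.194 3.679 -1.302
endloop
endfacet
facet normal 0.033 -0.263 -0.964
outer loop
vertex -0.988 4.642 -1.524
vertex -0.304 3.842 -1.282
vertex -2.194 3.679 -1.302
endloop
endfacet
facet normal -0.633 0.741 -0.224
outer loop
vertex -2.194 3.679 -1.302
vertex -1.03 4.982 -0.28
vertex -0.988 4.642 -1.524
endloop
endfacet
facet normal 0.773 0.618 -0.142
outer loop
vertex -0.988 4.642 -1.524
vertex -0.346 4.181 -0.038
vertex -0.304 3.842 -1.282
endloop
endfacet
facet normal 0.774 0.617 -0.143
outer loop
vertex -1.03 4.982 -0.28
vertex -0.346 4.181 -0.038
vertex -0.988 4.642 -1.524
endloop
endfacet
facet normal -0.484 -0.314 -0.817
outer loop
vertex -0.353 3.601 2.125
vertex -0.955 3.493 2.523
vertex -0.68 4.053 2.145
endloop
endfacet
facet normal 0.791 0.581 -0.192
outer loop
vertex -0.353 3.601 2.125
vertex -0.68 4.053 2.145
vertex -0.225 3.967 3.757
endloop
endfacet
facet normal -0.483 -0.314 -0.817
outer loop
vertex -0.68 4.053 2.145
vertex -0.955 3.493 2.523
vertex -1.168 4.177 2.386
endloop
endfacet
facet normal 0.239 0.971 -0.016
outer loop
vertex -0.68 4.053 2.145
vertex -1.168 4.177 2.386
vertex -0.225 3.967 3.757
endloop
endfacet
facet normal -0.484 -0.314 -0.817
outer loop
vertex -1.168 4.177 2.386
vertex -0.955 3.493 2.523
vertex -1.532 3.901 2.708
endloop
endfacet
facet normal -0.336 0.868 0.364
outer loop
vertex -1.168 4.177 2.386
vertex -1.532 3.901 2.708
vertex -0.225 3.967 3.757
endloop
endfacet
facet normal -0.484 -0.314 -0.817
outer loop
vertex -1.532 3.901 2.708
vertex -0.955 3.493 2.523
vertex -1.558 3.385 2.922
endloop
endfacet
facet normal -0.601 0.332 0.727
outer loop
vertex -1.532 3.901 2.708
vertex -1.558 3.385 2.922
vertex -0.225 3.967 3.757
endloop
endfacet
facet normal -0.484 -0.315 -0.816
outer loop
vertex -1.558 3.385 2.922
vertex -0.955 3.493 2.523
vertex -1.23 2.933 2.902
endloop
endfacet
facet normal -0.396 -0.325 0.859
outer loop
vertex -1.558 3.385 2.922
vertex -1.23 2.933 2.902
vertex -0.225 3.967 3.757
endloop
endfacet
facet normal -0.485 -0.314 -0.816
outer loop
vertex -1.23 2.933 2.902
vertex -0.955 3.493 2.523
vertex -0.742 2.808 2.66
endloop
endfacet
facet normal 0.155 -0.715 0.682
outer loop
vertex -1.23 2.933 2.902
vertex -0.742 2.808 2.66
vertex -0.225 3.967 3.757
endloop
endfacet
facet normal -0.483 -0.314 -0.817
outer loop
vertex -0.742 2.808 2.66
vertex -0.955 3.493 2.523
vertex -0.379 3.085 2.339
endloop
endfacet
facet normal 0.732 -0.611 0.301
outer loop
vertex -0.742 2.808 2.66
vertex -0.379 3.085 2.339
vertex -0.225 3.967 3.757
endloop
endfacet
facet normal -0.484 -0.314 -0.817
outer loop
vertex -0.379 3.085 2.339
vertex -0.955 3.493 2.523
vertex -0.353 3.601 2.125
endloop
endfacet
facet normal 0.995 -0.076 -0.061
outer loop
vertex -0.379 3.085 2.339
vertex -0.353 3.601 2.125
vertex -0.225 3.967 3.757
endloop
endfacet
facet normal -0.639 -0.723 -0.261
outer loop
vertex -3.979 -3.569 2.12
vertex -4.471 -3.45 2.994
vertex -4.634 -2.987 2.112
endloop
endfacet
facet normal 0.441 0.486 -0.755
outer loop
vertex -3.979 -3.569 2.12
vertex -4.634 -2.987 2.112
vertex -3.269 -2.09 3.486
endloop
endfacet
facet normal -0.640 -0.723 -0.261
outer loop
vertex -4.634 -2.987 2.112
vertex -4.471 -3.45 2.994
vertex -5.166 -2.753 2.768
endloop
endfacet
facet normal -0.146 0.888 -0.435
outer loop
vertex -4.634 -2.987 2.112
vertex -5.166 -2.753 2.768
vertex -3.269 -2.09 3.486
endloop
endfacet
facet normal -0.640 -0.723 -0.262
outer loop
vertex -5.166 -2.753 2.768
vertex -4.471 -3.45 2.994
vertex -5.175 -3.045 3.595
endloop
endfacet
facet normal -0.414 0.860 0.299
outer loop
vertex -5.166 -2.753 2.768
vertex -5.175 -3.045 3.595
vertex -3.269 -2.09 3.486
endloop
endfacet
facet normal -0.639 -0.724 -0.261
outer loop
vertex -5.175 -3.045 3.595
vertex -4.471 -3.45 2.994
vertex -4.653 -3.641 3.969
endloop
endfacet
facet normal -0.160 0.421 0.893
outer loop
vertex -5.175 -3.045 3.595
vertex -4.653 -3.641 3.969
vertex -3.269 -2.09 3.486
endloop
endfacet
facet normal -0.639 -0.724 -0.261
outer loop
vertex -4.653 -3.641 3.969
vertex -4.471 -3.45 2.994
vertex -3.994 -4.093 3.61
endloop
endfacet
facet normal 0.424 -0.098 0.901
outer loop
vertex -4.653 -3.641 3.969
vertex -3.994 -4.093 3.61
vertex -3.269 -2.09 3.486
endloop
endfacet
facet normal -0.639 -0.724 -0.261
outer loop
vertex -3.994 -4.093 3.61
vertex -4.471 -3.45 2.994
vertex -3.694 -4.061 2.787
endloop
endfacet
facet normal 0.898 -0.306 0.316
outer loop
vertex -3.994 -4.093 3.61
vertex -3.694 -4.061 2.787
vertex -3.269 -2.09 3.486
endloop
endfacet
facet normal -0.639 -0.724 -0.261
outer loop
vertex -3.694 -4.061 2.787
vertex -4.471 -3.45 2.994
vertex -3.979 -3.569 2.12
endloop
endfacet
facet normal 0.906 -0.046 -0.421
outer loop
vertex -3.694 -4.061 2.787
vertex -3.979 -3.569 2.12
vertex -3.269 -2.09 3.486
endloop
endfacet

endsolid


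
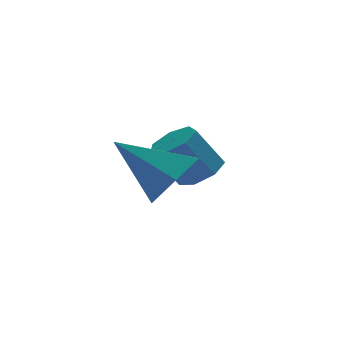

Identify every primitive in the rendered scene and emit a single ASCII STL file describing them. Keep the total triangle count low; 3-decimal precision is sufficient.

solid 
facet normal 0.644 -0.493 -0.584
outer loop
vertex 0.175 -2.297 3.159
vertex -0.259 -1.979 2.412
vertex 0.437 -1.502 2.777
endloop
endfacet
facet normal 0.377 0.297 0.877
outer loop
vertex 0.175 -2.297 3.159
vertex 0.437 -1.502 2.777
vertex -1.381 -1.121 3.428
endloop
endfacet
facet normal 0.644 -0.493 -0.584
outer loop
vertex 0.437 -1.502 2.777
vertex -0.259 -1.979 2.412
vertex 0.004 -1.184 2.031
endloop
endfacet
facet normal 0.279 0.931 0.235
outer loop
vertex 0.437 -1.502 2.777
vertex 0.004 -1.184 2.031
vertex -1.381 -1.121 3.428
endloop
endfacet
facet normal 0.645 -0.493 -0.584
outer loop
vertex 0.004 -1.184 2.031
vertex -0.259 -1.979 2.412
vertex -0.693 -1.662 1.665
endloop
endfacet
facet normal -0.366 0.840 -0.401
outer loop
vertex 0.004 -1.184 2.031
vertex -0.693 -1.662 1.665
vertex -1.381 -1.121 3.428
endloop
endfacet
facet normal 0.645 -0.493 -0.584
outer loop
vertex -0.693 -1.662 1.665
vertex -0.259 -1.979 2.412
vertex -0.955 -2.457 2.046
endloop
endfacet
facet normal -0.913 0.113 -0.391
outer loop
vertex -0.693 -1.662 1.665
vertex -0.955 -2.457 2.046
vertex -1.381 -1.121 3.428
endloop
endfacet
facet normal 0.645 -0.493 -0.583
outer loop
vertex -0.955 -2.457 2.046
vertex -0.259 -1.979 2.412
vertex -0.522 -2.774 2.793
endloop
endfacet
facet normal -0.816 -0.521 0.252
outer loop
vertex -0.955 -2.457 2.046
vertex -0.522 -2.774 2.793
vertex -1.381 -1.121 3.428
endloop
endfacet
facet normal 0.644 -0.493 -0.584
outer loop
vertex -0.522 -2.774 2.793
vertex -0.259 -1.979 2.412
vertex 0.175 -2.297 3.159
endloop
endfacet
facet normal -0.171 -0.430 0.887
outer loop
vertex -0.522 -2.774 2.793
vertex 0.175 -2.297 3.159
vertex -1.381 -1.121 3.428
endloop
endfacet
facet normal 0.528 -0.117 -0.841
outer loop
vertex 1.701 0.505 1.915
vertex 1.19 0.217 1.634
vertex 1.344 0.848 1.643
endloop
endfacet
facet normal 0.567 0.786 0.247
outer loop
vertex 1.701 0.505 1.915
vertex 1.344 0.848 1.643
vertex 1.04 0.652 2.966
endloop
endfacet
facet normal 0.568 0.785 0.247
outer loop
vertex 1.04 0.652 2.966
vertex 1.344 0.848 1.643
vertex 0.684 0.995 2.694
endloop
endfacet
facet normal -0.528 0.118 0.841
outer loop
vertex 1.04 0.652 2.966
vertex 0.684 0.995 2.694
vertex 0.53 0.363 2.686
endloop
endfacet
facet normal 0.528 -0.117 -0.841
outer loop
vertex 1.344 0.848 1.643
vertex 1.19 0.217 1.634
vertex 0.872 0.715 1.365
endloop
endfacet
facet normal -0.140 0.965 -0.223
outer loop
vertex 1.344 0.848 1.643
vertex 0.872 0.715 1.365
vertex 0.684 0.995 2.694
endloop
endfacet
facet normal -0.140 0.965 -0.223
outer loop
vertex 0.684 0.995 2.694
vertex 0.872 0.715 1.365
vertex 0.212 0.862 2.416
endloop
endfacet
facet normal -0.528 0.118 0.841
outer loop
vertex 0.684 0.995 2.694
vertex 0.212 0.862 2.416
vertex 0.53 0.363 2.686
endloop
endfacet
facet normal 0.527 -0.118 -0.841
outer loop
vertex 0.872 0.715 1.365
vertex 1.19 0.217 1.634
vertex 0.639 0.207 1.29
endloop
endfacet
facet normal -0.742 0.418 -0.524
outer loop
vertex 0.872 0.715 1.365
vertex 0.639 0.207 1.29
vertex 0.212 0.862 2.416
endloop
endfacet
facet normal -0.742 0.418 -0.524
outer loop
vertex 0.212 0.862 2.416
vertex 0.639 0.207 1.29
vertex -0.021 0.354 2.341
endloop
endfacet
facet normal -0.528 0.118 0.841
outer loop
vertex 0.212 0.862 2.416
vertex -0.021 0.354 2.341
vertex 0.53 0.363 2.686
endloop
endfacet
facet normal 0.528 -0.116 -0.842
outer loop
vertex 0.639 0.207 1.29
vertex 1.19 0.217 1.634
vertex 0.822 -0.294 1.474
endloop
endfacet
facet normal -0.785 -0.445 -0.431
outer loop
vertex 0.639 0.207 1.29
vertex 0.822 -0.294 1.474
vertex -0.021 0.354 2.341
endloop
endfacet
facet normal -0.785 -0.444 -0.432
outer loop
vertex -0.021 0.354 2.341
vertex 0.822 -0.294 1.474
vertex 0.161 -0.147 2.525
endloop
endfacet
facet normal -0.528 0.117 0.841
outer loop
vertex -0.021 0.354 2.341
vertex 0.161 -0.147 2.525
vertex 0.53 0.363 2.686
endloop
endfacet
facet normal 0.529 -0.117 -0.841
outer loop
vertex 0.822 -0.294 1.474
vertex 1.19 0.217 1.634
vertex 1.281 -0.411 1.779
endloop
endfacet
facet normal -0.238 -0.971 -0.014
outer loop
vertex 0.822 -0.294 1.474
vertex 1.281 -0.411 1.779
vertex 0.161 -0.147 2.525
endloop
endfacet
facet normal -0.238 -0.971 -0.014
outer loop
vertex 0.161 -0.147 2.525
vertex 1.281 -0.411 1.779
vertex 0.621 -0.264 2.83
endloop
endfacet
facet normal -0.528 0.117 0.841
outer loop
vertex 0.161 -0.147 2.525
vertex 0.621 -0.264 2.83
vertex 0.53 0.363 2.686
endloop
endfacet
facet normal 0.529 -0.117 -0.840
outer loop
vertex 1.281 -0.411 1.779
vertex 1.19 0.217 1.634
vertex 1.673 -0.055 1.976
endloop
endfacet
facet normal 0.489 -0.768 0.414
outer loop
vertex 1.281 -0.411 1.779
vertex 1.673 -0.055 1.976
vertex 0.621 -0.264 2.83
endloop
endfacet
facet normal 0.489 -0.767 0.415
outer loop
vertex 0.621 -0.264 2.83
vertex 1.673 -0.055 1.976
vertex 1.012 0.092 3.027
endloop
endfacet
facet normal -0.529 0.116 0.840
outer loop
vertex 0.621 -0.264 2.83
vertex 1.012 0.092 3.027
vertex 0.53 0.363 2.686
endloop
endfacet
facet normal 0.529 -0.118 -0.841
outer loop
vertex 1.673 -0.055 1.976
vertex 1.19 0.217 1.634
vertex 1.701 0.505 1.915
endloop
endfacet
facet normal 0.847 0.015 0.531
outer loop
vertex 1.673 -0.055 1.976
vertex 1.701 0.505 1.915
vertex 1.012 0.092 3.027
endloop
endfacet
facet normal 0.847 0.015 0.531
outer loop
vertex 1.012 0.092 3.027
vertex 1.701 0.505 1.915
vertex 1.04 0.652 2.966
endloop
endfacet
facet normal -0.528 0.118 0.841
outer loop
vertex 1.012 0.092 3.027
vertex 1.04 0.652 2.966
vertex 0.53 0.363 2.686
endloop
endfacet

endsolid


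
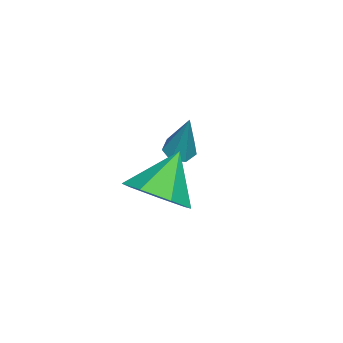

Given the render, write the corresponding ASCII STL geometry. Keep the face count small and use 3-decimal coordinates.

solid 
facet normal 0.763 -0.067 -0.643
outer loop
vertex 3.594 1.9 4.127
vertex 2.928 2.066 3.319
vertex 3.469 2.779 3.887
endloop
endfacet
facet normal 0.157 0.281 0.947
outer loop
vertex 3.594 1.9 4.127
vertex 3.469 2.779 3.887
vertex 1.692 2.174 4.361
endloop
endfacet
facet normal 0.763 -0.066 -0.643
outer loop
vertex 3.469 2.779 3.887
vertex 2.928 2.066 3.319
vertex 2.936 3.122 3.22
endloop
endfacet
facet normal -0.139 0.831 0.539
outer loop
vertex 3.469 2.779 3.887
vertex 2.936 3.122 3.22
vertex 1.692 2.174 4.361
endloop
endfacet
facet normal 0.762 -0.066 -0.644
outer loop
vertex 2.936 3.122 3.22
vertex 2.928 2.066 3.319
vertex 2.397 2.67 2.628
endloop
endfacet
facet normal -0.623 0.782 -0.030
outer loop
vertex 2.936 3.122 3.22
vertex 2.397 2.67 2.628
vertex 1.692 2.174 4.361
endloop
endfacet
facet normal 0.763 -0.066 -0.644
outer loop
vertex 2.397 2.67 2.628
vertex 2.928 2.066 3.319
vertex 2.258 1.763 2.556
endloop
endfacet
facet normal -0.929 0.169 -0.330
outer loop
vertex 2.397 2.67 2.628
vertex 2.258 1.763 2.556
vertex 1.692 2.174 4.361
endloop
endfacet
facet normal 0.763 -0.067 -0.643
outer loop
vertex 2.258 1.763 2.556
vertex 2.928 2.066 3.319
vertex 2.623 1.085 3.059
endloop
endfacet
facet normal -0.827 -0.546 -0.135
outer loop
vertex 2.258 1.763 2.556
vertex 2.623 1.085 3.059
vertex 1.692 2.174 4.361
endloop
endfacet
facet normal 0.763 -0.067 -0.643
outer loop
vertex 2.623 1.085 3.059
vertex 2.928 2.066 3.319
vertex 3.218 1.146 3.758
endloop
endfacet
facet normal -0.394 -0.824 0.407
outer loop
vertex 2.623 1.085 3.059
vertex 3.218 1.146 3.758
vertex 1.692 2.174 4.361
endloop
endfacet
facet normal 0.763 -0.066 -0.643
outer loop
vertex 3.218 1.146 3.758
vertex 2.928 2.066 3.319
vertex 3.594 1.9 4.127
endloop
endfacet
facet normal 0.044 -0.457 0.889
outer loop
vertex 3.218 1.146 3.758
vertex 3.594 1.9 4.127
vertex 1.692 2.174 4.361
endloop
endfacet
facet normal -0.236 -0.263 -0.936
outer loop
vertex -0.347 1.382 1.842
vertex -0.683 1.018 2.029
vertex -0.778 1.526 1.91
endloop
endfacet
facet normal 0.299 0.948 -0.110
outer loop
vertex -0.347 1.382 1.842
vertex -0.778 1.526 1.91
vertex -0.177 1.582 4.031
endloop
endfacet
facet normal -0.239 -0.264 -0.935
outer loop
vertex -0.778 1.526 1.91
vertex -0.683 1.018 2.029
vertex -1.138 1.288 2.069
endloop
endfacet
facet normal -0.509 0.852 0.122
outer loop
vertex -0.778 1.526 1.91
vertex -1.138 1.288 2.069
vertex -0.177 1.582 4.031
endloop
endfacet
facet normal -0.237 -0.261 -0.936
outer loop
vertex -1.138 1.288 2.069
vertex -0.683 1.018 2.029
vertex -1.156 0.846 2.197
endloop
endfacet
facet normal -0.896 0.157 0.415
outer loop
vertex -1.138 1.288 2.069
vertex -1.156 0.846 2.197
vertex -0.177 1.582 4.031
endloop
endfacet
facet normal -0.236 -0.265 -0.935
outer loop
vertex -1.156 0.846 2.197
vertex -0.683 1.018 2.029
vertex -0.818 0.535 2.2
endloop
endfacet
facet normal -0.568 -0.613 0.549
outer loop
vertex -1.156 0.846 2.197
vertex -0.818 0.535 2.2
vertex -0.177 1.582 4.031
endloop
endfacet
facet normal -0.237 -0.265 -0.935
outer loop
vertex -0.818 0.535 2.2
vertex -0.683 1.018 2.029
vertex -0.379 0.587 2.074
endloop
endfacet
facet normal 0.225 -0.878 0.423
outer loop
vertex -0.818 0.535 2.2
vertex -0.379 0.587 2.074
vertex -0.177 1.582 4.031
endloop
endfacet
facet normal -0.237 -0.265 -0.935
outer loop
vertex -0.379 0.587 2.074
vertex -0.683 1.018 2.029
vertex -0.169 0.964 1.914
endloop
endfacet
facet normal 0.889 -0.439 0.132
outer loop
vertex -0.379 0.587 2.074
vertex -0.169 0.964 1.914
vertex -0.177 1.582 4.031
endloop
endfacet
facet normal -0.237 -0.262 -0.936
outer loop
vertex -0.169 0.964 1.914
vertex -0.683 1.018 2.029
vertex -0.347 1.382 1.842
endloop
endfacet
facet normal 0.921 0.374 -0.106
outer loop
vertex -0.169 0.964 1.914
vertex -0.347 1.382 1.842
vertex -0.177 1.582 4.031
endloop
endfacet

endsolid


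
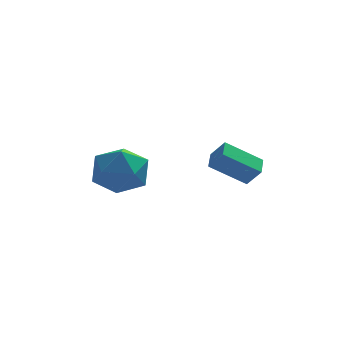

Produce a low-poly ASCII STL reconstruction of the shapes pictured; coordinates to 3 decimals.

solid 
facet normal -0.538 0.321 -0.780
outer loop
vertex 0.401 -3.924 -1.11
vertex 0.53 -3.148 -0.88
vertex 1.693 -3.879 -1.983
endloop
endfacet
facet normal -0.157 -0.947 -0.281
outer loop
vertex 2.15 -4.152 -1.32
vertex 0.401 -3.924 -1.11
vertex 1.693 -3.879 -1.983
endloop
endfacet
facet normal -0.537 0.321 -0.780
outer loop
vertex 1.693 -3.879 -1.983
vertex 0.53 -3.148 -0.88
vertex 1.822 -3.103 -1.752
endloop
endfacet
facet normal 0.829 0.029 -0.559
outer loop
vertex 1.822 -3.103 -1.752
vertex 2.15 -4.152 -1.32
vertex 1.693 -3.879 -1.983
endloop
endfacet
facet normal -0.828 -0.028 0.559
outer loop
vertex 0.401 -3.924 -1.11
vertex 0.987 -3.421 -0.217
vertex 0.53 -3.148 -0.88
endloop
endfacet
facet normal -0.157 -0.947 -0.282
outer loop
vertex 0.858 -4.197 -0.448
vertex 0.401 -3.924 -1.11
vertex 2.15 -4.152 -1.32
endloop
endfacet
facet normal -0.828 -0.029 0.560
outer loop
vertex 0.858 -4.197 -0.448
vertex 0.987 -3.421 -0.217
vertex 0.401 -3.924 -1.11
endloop
endfacet
facet normal 0.157 0.947 0.282
outer loop
vertex 0.53 -3.148 -0.88
vertex 0.987 -3.421 -0.217
vertex 1.822 -3.103 -1.752
endloop
endfacet
facet normal 0.828 0.028 -0.560
outer loop
vertex 2.279 -3.376 -1.09
vertex 2.15 -4.152 -1.32
vertex 1.822 -3.103 -1.752
endloop
endfacet
facet normal 0.157 0.947 0.282
outer loop
vertex 1.822 -3.103 -1.752
vertex 0.987 -3.421 -0.217
vertex 2.279 -3.376 -1.09
endloop
endfacet
facet normal 0.538 -0.321 0.780
outer loop
vertex 2.279 -3.376 -1.09
vertex 0.858 -4.197 -0.448
vertex 2.15 -4.152 -1.32
endloop
endfacet
facet normal 0.538 -0.321 0.779
outer loop
vertex 0.987 -3.421 -0.217
vertex 0.858 -4.197 -0.448
vertex 2.279 -3.376 -1.09
endloop
endfacet
facet normal -0.260 0.302 0.917
outer loop
vertex -2.32 -0.508 -1.657
vertex -3.331 -1.035 -1.77
vertex -2.436 -1.6 -1.33
endloop
endfacet
facet normal 0.446 0.213 0.869
outer loop
vertex -2.32 -0.508 -1.657
vertex -2.436 -1.6 -1.33
vertex -1.495 -1.268 -1.894
endloop
endfacet
facet normal 0.687 0.637 0.349
outer loop
vertex -2.32 -0.508 -1.657
vertex -1.495 -1.268 -1.894
vertex -1.809 -0.498 -2.683
endloop
endfacet
facet normal 0.131 0.989 0.075
outer loop
vertex -2.32 -0.508 -1.657
vertex -1.809 -0.498 -2.683
vertex -2.943 -0.354 -2.607
endloop
endfacet
facet normal -0.455 0.782 0.425
outer loop
vertex -2.32 -0.508 -1.657
vertex -2.943 -0.354 -2.607
vertex -3.331 -1.035 -1.77
endloop
endfacet
facet normal 0.570 -0.463 0.679
outer loop
vertex -1.495 -1.268 -1.894
vertex -2.436 -1.6 -1.33
vertex -1.997 -2.266 -2.153
endloop
endfacet
facet normal -0.573 -0.319 0.755
outer loop
vertex -2.436 -1.6 -1.33
vertex -3.331 -1.035 -1.77
vertex -3.131 -2.122 -2.077
endloop
endfacet
facet normal -0.888 0.457 -0.040
outer loop
vertex -3.331 -1.035 -1.77
vertex -2.943 -0.354 -2.607
vertex -3.445 -1.352 -2.866
endloop
endfacet
facet normal 0.060 0.791 -0.609
outer loop
vertex -2.943 -0.354 -2.607
vertex -1.809 -0.498 -2.683
vertex -2.504 -1.02 -3.43
endloop
endfacet
facet normal 0.961 0.223 -0.165
outer loop
vertex -1.809 -0.498 -2.683
vertex -1.495 -1.268 -1.894
vertex -1.609 -1.585 -2.99
endloop
endfacet
facet normal -0.131 -0.989 -0.075
outer loop
vertex -2.62 -2.112 -3.103
vertex -1.997 -2.266 -2.153
vertex -3.131 -2.122 -2.077
endloop
endfacet
facet normal -0.687 -0.637 -0.349
outer loop
vertex -2.62 -2.112 -3.103
vertex -3.131 -2.122 -2.077
vertex -3.445 -1.352 -2.866
endloop
endfacet
facet normal -0.446 -0.213 -0.869
outer loop
vertex -2.62 -2.112 -3.103
vertex -3.445 -1.352 -2.866
vertex -2.504 -1.02 -3.43
endloop
endfacet
facet normal 0.260 -0.302 -0.917
outer loop
vertex -2.62 -2.112 -3.103
vertex -2.504 -1.02 -3.43
vertex -1.609 -1.585 -2.99
endloop
endfacet
facet normal 0.455 -0.782 -0.425
outer loop
vertex -2.62 -2.112 -3.103
vertex -1.609 -1.585 -2.99
vertex -1.997 -2.266 -2.153
endloop
endfacet
facet normal -0.060 -0.791 0.609
outer loop
vertex -3.131 -2.122 -2.077
vertex -1.997 -2.266 -2.153
vertex -2.436 -1.6 -1.33
endloop
endfacet
facet normal -0.961 -0.223 0.165
outer loop
vertex -3.445 -1.352 -2.866
vertex -3.131 -2.122 -2.077
vertex -3.331 -1.035 -1.77
endloop
endfacet
facet normal -0.570 0.463 -0.679
outer loop
vertex -2.504 -1.02 -3.43
vertex -3.445 -1.352 -2.866
vertex -2.943 -0.354 -2.607
endloop
endfacet
facet normal 0.573 0.319 -0.755
outer loop
vertex -1.609 -1.585 -2.99
vertex -2.504 -1.02 -3.43
vertex -1.809 -0.498 -2.683
endloop
endfacet
facet normal 0.888 -0.457 0.040
outer loop
vertex -1.997 -2.266 -2.153
vertex -1.609 -1.585 -2.99
vertex -1.495 -1.268 -1.894
endloop
endfacet

endsolid


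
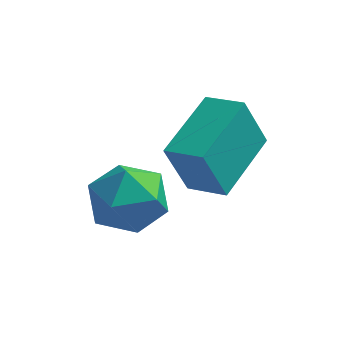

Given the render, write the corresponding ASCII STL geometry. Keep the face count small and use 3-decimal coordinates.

solid 
facet normal 0.171 0.970 0.175
outer loop
vertex 0.493 -2.021 -2.483
vertex 0.038 -2.061 -1.814
vertex 0.833 -2.209 -1.773
endloop
endfacet
facet normal 0.721 0.672 -0.168
outer loop
vertex 0.493 -2.021 -2.483
vertex 0.833 -2.209 -1.773
vertex 1.049 -2.608 -2.443
endloop
endfacet
facet normal 0.479 0.400 -0.782
outer loop
vertex 0.493 -2.021 -2.483
vertex 1.049 -2.608 -2.443
vertex 0.387 -2.707 -2.899
endloop
endfacet
facet normal -0.222 0.530 -0.818
outer loop
vertex 0.493 -2.021 -2.483
vertex 0.387 -2.707 -2.899
vertex -0.238 -2.369 -2.51
endloop
endfacet
facet normal -0.412 0.883 -0.227
outer loop
vertex 0.493 -2.021 -2.483
vertex -0.238 -2.369 -2.51
vertex 0.038 -2.061 -1.814
endloop
endfacet
facet normal 0.964 0.133 0.232
outer loop
vertex 1.049 -2.608 -2.443
vertex 0.833 -2.209 -1.773
vertex 0.938 -3.011 -1.75
endloop
endfacet
facet normal 0.074 0.615 0.785
outer loop
vertex 0.833 -2.209 -1.773
vertex 0.038 -2.061 -1.814
vertex 0.313 -2.673 -1.361
endloop
endfacet
facet normal -0.870 0.473 0.136
outer loop
vertex 0.038 -2.061 -1.814
vertex -0.238 -2.369 -2.51
vertex -0.349 -2.772 -1.817
endloop
endfacet
facet normal -0.563 -0.097 -0.821
outer loop
vertex -0.238 -2.369 -2.51
vertex 0.387 -2.707 -2.899
vertex -0.133 -3.171 -2.487
endloop
endfacet
facet normal 0.571 -0.307 -0.762
outer loop
vertex 0.387 -2.707 -2.899
vertex 1.049 -2.608 -2.443
vertex 0.662 -3.319 -2.446
endloop
endfacet
facet normal 0.222 -0.530 0.818
outer loop
vertex 0.207 -3.359 -1.777
vertex 0.938 -3.011 -1.75
vertex 0.313 -2.673 -1.361
endloop
endfacet
facet normal -0.479 -0.400 0.782
outer loop
vertex 0.207 -3.359 -1.777
vertex 0.313 -2.673 -1.361
vertex -0.349 -2.772 -1.817
endloop
endfacet
facet normal -0.721 -0.672 0.168
outer loop
vertex 0.207 -3.359 -1.777
vertex -0.349 -2.772 -1.817
vertex -0.133 -3.171 -2.487
endloop
endfacet
facet normal -0.171 -0.970 -0.175
outer loop
vertex 0.207 -3.359 -1.777
vertex -0.133 -3.171 -2.487
vertex 0.662 -3.319 -2.446
endloop
endfacet
facet normal 0.412 -0.883 0.227
outer loop
vertex 0.207 -3.359 -1.777
vertex 0.662 -3.319 -2.446
vertex 0.938 -3.011 -1.75
endloop
endfacet
facet normal 0.563 0.097 0.821
outer loop
vertex 0.313 -2.673 -1.361
vertex 0.938 -3.011 -1.75
vertex 0.833 -2.209 -1.773
endloop
endfacet
facet normal -0.571 0.307 0.762
outer loop
vertex -0.349 -2.772 -1.817
vertex 0.313 -2.673 -1.361
vertex 0.038 -2.061 -1.814
endloop
endfacet
facet normal -0.964 -0.133 -0.232
outer loop
vertex -0.133 -3.171 -2.487
vertex -0.349 -2.772 -1.817
vertex -0.238 -2.369 -2.51
endloop
endfacet
facet normal -0.074 -0.615 -0.785
outer loop
vertex 0.662 -3.319 -2.446
vertex -0.133 -3.171 -2.487
vertex 0.387 -2.707 -2.899
endloop
endfacet
facet normal 0.870 -0.473 -0.136
outer loop
vertex 0.938 -3.011 -1.75
vertex 0.662 -3.319 -2.446
vertex 1.049 -2.608 -2.443
endloop
endfacet
facet normal -0.897 0.353 -0.267
outer loop
vertex 0.997 -2.745 -0.61
vertex 1.447 -1.336 -0.258
vertex 1.389 -2.591 -1.724
endloop
endfacet
facet normal -0.296 -0.927 -0.232
outer loop
vertex 2.133 -2.884 -1.502
vertex 0.997 -2.745 -0.61
vertex 1.389 -2.591 -1.724
endloop
endfacet
facet normal -0.897 0.353 -0.266
outer loop
vertex 1.389 -2.591 -1.724
vertex 1.447 -1.336 -0.258
vertex 1.838 -1.182 -1.371
endloop
endfacet
facet normal 0.330 0.129 -0.935
outer loop
vertex 1.838 -1.182 -1.371
vertex 2.133 -2.884 -1.502
vertex 1.389 -2.591 -1.724
endloop
endfacet
facet normal -0.330 -0.128 0.935
outer loop
vertex 0.997 -2.745 -0.61
vertex 2.191 -1.629 -0.036
vertex 1.447 -1.336 -0.258
endloop
endfacet
facet normal -0.296 -0.927 -0.232
outer loop
vertex 1.742 -3.038 -0.389
vertex 0.997 -2.745 -0.61
vertex 2.133 -2.884 -1.502
endloop
endfacet
facet normal -0.329 -0.130 0.936
outer loop
vertex 1.742 -3.038 -0.389
vertex 2.191 -1.629 -0.036
vertex 0.997 -2.745 -0.61
endloop
endfacet
facet normal 0.296 0.927 0.232
outer loop
vertex 1.447 -1.336 -0.258
vertex 2.191 -1.629 -0.036
vertex 1.838 -1.182 -1.371
endloop
endfacet
facet normal 0.328 0.129 -0.936
outer loop
vertex 2.583 -1.475 -1.15
vertex 2.133 -2.884 -1.502
vertex 1.838 -1.182 -1.371
endloop
endfacet
facet normal 0.296 0.927 0.232
outer loop
vertex 1.838 -1.182 -1.371
vertex 2.191 -1.629 -0.036
vertex 2.583 -1.475 -1.15
endloop
endfacet
facet normal 0.897 -0.353 0.266
outer loop
vertex 2.583 -1.475 -1.15
vertex 1.742 -3.038 -0.389
vertex 2.133 -2.884 -1.502
endloop
endfacet
facet normal 0.897 -0.353 0.267
outer loop
vertex 2.191 -1.629 -0.036
vertex 1.742 -3.038 -0.389
vertex 2.583 -1.475 -1.15
endloop
endfacet

endsolid


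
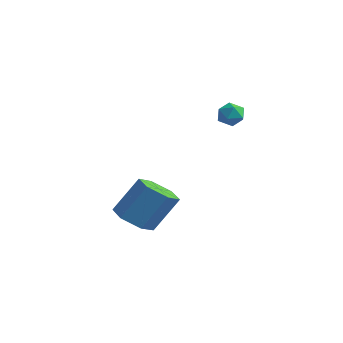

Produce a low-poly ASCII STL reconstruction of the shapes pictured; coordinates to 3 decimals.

solid 
facet normal 0.250 0.299 0.921
outer loop
vertex -0.417 3.454 2.633
vertex -0.961 3.077 2.903
vertex -0.318 2.773 2.827
endloop
endfacet
facet normal 0.825 0.263 0.501
outer loop
vertex -0.417 3.454 2.633
vertex -0.318 2.773 2.827
vertex -0.028 3.018 2.221
endloop
endfacet
facet normal 0.718 0.694 -0.057
outer loop
vertex -0.417 3.454 2.633
vertex -0.028 3.018 2.221
vertex -0.492 3.473 1.922
endloop
endfacet
facet normal 0.076 0.997 0.019
outer loop
vertex -0.417 3.454 2.633
vertex -0.492 3.473 1.922
vertex -1.068 3.509 2.344
endloop
endfacet
facet normal -0.213 0.753 0.623
outer loop
vertex -0.417 3.454 2.633
vertex -1.068 3.509 2.344
vertex -0.961 3.077 2.903
endloop
endfacet
facet normal 0.877 -0.406 0.256
outer loop
vertex -0.028 3.018 2.221
vertex -0.318 2.773 2.827
vertex -0.332 2.371 2.236
endloop
endfacet
facet normal -0.053 -0.347 0.936
outer loop
vertex -0.318 2.773 2.827
vertex -0.961 3.077 2.903
vertex -0.908 2.407 2.658
endloop
endfacet
facet normal -0.803 0.388 0.453
outer loop
vertex -0.961 3.077 2.903
vertex -1.068 3.509 2.344
vertex -1.372 2.862 2.359
endloop
endfacet
facet normal -0.335 0.783 -0.524
outer loop
vertex -1.068 3.509 2.344
vertex -0.492 3.473 1.922
vertex -1.082 3.107 1.753
endloop
endfacet
facet normal 0.704 0.292 -0.647
outer loop
vertex -0.492 3.473 1.922
vertex -0.028 3.018 2.221
vertex -0.439 2.803 1.677
endloop
endfacet
facet normal -0.076 -0.997 -0.019
outer loop
vertex -0.983 2.426 1.947
vertex -0.332 2.371 2.236
vertex -0.908 2.407 2.658
endloop
endfacet
facet normal -0.718 -0.694 0.057
outer loop
vertex -0.983 2.426 1.947
vertex -0.908 2.407 2.658
vertex -1.372 2.862 2.359
endloop
endfacet
facet normal -0.825 -0.263 -0.501
outer loop
vertex -0.983 2.426 1.947
vertex -1.372 2.862 2.359
vertex -1.082 3.107 1.753
endloop
endfacet
facet normal -0.250 -0.299 -0.921
outer loop
vertex -0.983 2.426 1.947
vertex -1.082 3.107 1.753
vertex -0.439 2.803 1.677
endloop
endfacet
facet normal 0.213 -0.753 -0.623
outer loop
vertex -0.983 2.426 1.947
vertex -0.439 2.803 1.677
vertex -0.332 2.371 2.236
endloop
endfacet
facet normal 0.335 -0.783 0.524
outer loop
vertex -0.908 2.407 2.658
vertex -0.332 2.371 2.236
vertex -0.318 2.773 2.827
endloop
endfacet
facet normal -0.704 -0.292 0.647
outer loop
vertex -1.372 2.862 2.359
vertex -0.908 2.407 2.658
vertex -0.961 3.077 2.903
endloop
endfacet
facet normal -0.877 0.406 -0.256
outer loop
vertex -1.082 3.107 1.753
vertex -1.372 2.862 2.359
vertex -1.068 3.509 2.344
endloop
endfacet
facet normal 0.053 0.347 -0.936
outer loop
vertex -0.439 2.803 1.677
vertex -1.082 3.107 1.753
vertex -0.492 3.473 1.922
endloop
endfacet
facet normal 0.803 -0.388 -0.453
outer loop
vertex -0.332 2.371 2.236
vertex -0.439 2.803 1.677
vertex -0.028 3.018 2.221
endloop
endfacet
facet normal -0.276 -0.477 -0.834
outer loop
vertex -2.36 -0.116 -4.471
vertex -3.086 -0.682 -3.907
vertex -3.365 0.261 -4.354
endloop
endfacet
facet normal 0.240 0.807 -0.540
outer loop
vertex -2.36 -0.116 -4.471
vertex -3.365 0.261 -4.354
vertex -1.767 0.909 -2.676
endloop
endfacet
facet normal 0.240 0.807 -0.540
outer loop
vertex -1.767 0.909 -2.676
vertex -3.365 0.261 -4.354
vertex -2.772 1.286 -2.559
endloop
endfacet
facet normal 0.276 0.476 0.835
outer loop
vertex -1.767 0.909 -2.676
vertex -2.772 1.286 -2.559
vertex -2.494 0.342 -2.113
endloop
endfacet
facet normal -0.275 -0.477 -0.835
outer loop
vertex -3.365 0.261 -4.354
vertex -3.086 -0.682 -3.907
vertex -4.092 -0.306 -3.79
endloop
endfacet
facet normal -0.687 0.705 -0.176
outer loop
vertex -3.365 0.261 -4.354
vertex -4.092 -0.306 -3.79
vertex -2.772 1.286 -2.559
endloop
endfacet
facet normal -0.687 0.705 -0.176
outer loop
vertex -2.772 1.286 -2.559
vertex -4.092 -0.306 -3.79
vertex -3.499 0.719 -1.996
endloop
endfacet
facet normal 0.276 0.476 0.835
outer loop
vertex -2.772 1.286 -2.559
vertex -3.499 0.719 -1.996
vertex -2.494 0.342 -2.113
endloop
endfacet
facet normal -0.275 -0.476 -0.835
outer loop
vertex -4.092 -0.306 -3.79
vertex -3.086 -0.682 -3.907
vertex -3.813 -1.249 -3.344
endloop
endfacet
facet normal -0.926 -0.102 0.364
outer loop
vertex -4.092 -0.306 -3.79
vertex -3.813 -1.249 -3.344
vertex -3.499 0.719 -1.996
endloop
endfacet
facet normal -0.926 -0.101 0.364
outer loop
vertex -3.499 0.719 -1.996
vertex -3.813 -1.249 -3.344
vertex -3.22 -0.224 -1.549
endloop
endfacet
facet normal 0.276 0.477 0.834
outer loop
vertex -3.499 0.719 -1.996
vertex -3.22 -0.224 -1.549
vertex -2.494 0.342 -2.113
endloop
endfacet
facet normal -0.276 -0.476 -0.835
outer loop
vertex -3.813 -1.249 -3.344
vertex -3.086 -0.682 -3.907
vertex -2.808 -1.626 -3.461
endloop
endfacet
facet normal -0.240 -0.807 0.540
outer loop
vertex -3.813 -1.249 -3.344
vertex -2.808 -1.626 -3.461
vertex -3.22 -0.224 -1.549
endloop
endfacet
facet normal -0.240 -0.807 0.540
outer loop
vertex -3.22 -0.224 -1.549
vertex -2.808 -1.626 -3.461
vertex -2.215 -0.601 -1.666
endloop
endfacet
facet normal 0.276 0.477 0.834
outer loop
vertex -3.22 -0.224 -1.549
vertex -2.215 -0.601 -1.666
vertex -2.494 0.342 -2.113
endloop
endfacet
facet normal -0.276 -0.476 -0.835
outer loop
vertex -2.808 -1.626 -3.461
vertex -3.086 -0.682 -3.907
vertex -2.081 -1.059 -4.024
endloop
endfacet
facet normal 0.687 -0.705 0.176
outer loop
vertex -2.808 -1.626 -3.461
vertex -2.081 -1.059 -4.024
vertex -2.215 -0.601 -1.666
endloop
endfacet
facet normal 0.687 -0.705 0.176
outer loop
vertex -2.215 -0.601 -1.666
vertex -2.081 -1.059 -4.024
vertex -1.488 -0.034 -2.23
endloop
endfacet
facet normal 0.275 0.477 0.835
outer loop
vertex -2.215 -0.601 -1.666
vertex -1.488 -0.034 -2.23
vertex -2.494 0.342 -2.113
endloop
endfacet
facet normal -0.276 -0.477 -0.834
outer loop
vertex -2.081 -1.059 -4.024
vertex -3.086 -0.682 -3.907
vertex -2.36 -0.116 -4.471
endloop
endfacet
facet normal 0.926 0.101 -0.364
outer loop
vertex -2.081 -1.059 -4.024
vertex -2.36 -0.116 -4.471
vertex -1.488 -0.034 -2.23
endloop
endfacet
facet normal 0.926 0.102 -0.364
outer loop
vertex -1.488 -0.034 -2.23
vertex -2.36 -0.116 -4.471
vertex -1.767 0.909 -2.676
endloop
endfacet
facet normal 0.275 0.476 0.835
outer loop
vertex -1.488 -0.034 -2.23
vertex -1.767 0.909 -2.676
vertex -2.494 0.342 -2.113
endloop
endfacet

endsolid


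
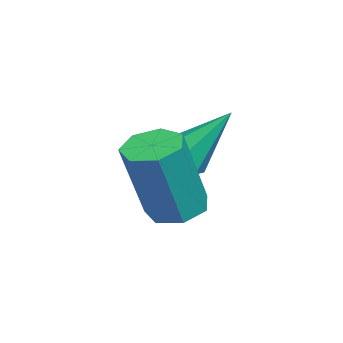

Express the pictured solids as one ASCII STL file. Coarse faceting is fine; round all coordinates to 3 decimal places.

solid 
facet normal 0.065 -0.622 -0.781
outer loop
vertex 1.28 1.889 1.132
vertex 0.644 1.908 1.064
vertex 1.085 2.288 0.798
endloop
endfacet
facet normal 0.863 0.498 0.091
outer loop
vertex 1.28 1.889 1.132
vertex 1.085 2.288 0.798
vertex 0.536 2.952 2.376
endloop
endfacet
facet normal 0.065 -0.622 -0.781
outer loop
vertex 1.085 2.288 0.798
vertex 0.644 1.908 1.064
vertex 0.558 2.4 0.665
endloop
endfacet
facet normal 0.269 0.918 -0.293
outer loop
vertex 1.085 2.288 0.798
vertex 0.558 2.4 0.665
vertex 0.536 2.952 2.376
endloop
endfacet
facet normal 0.065 -0.622 -0.781
outer loop
vertex 0.558 2.4 0.665
vertex 0.644 1.908 1.064
vertex 0.096 2.142 0.832
endloop
endfacet
facet normal -0.541 0.798 -0.264
outer loop
vertex 0.558 2.4 0.665
vertex 0.096 2.142 0.832
vertex 0.536 2.952 2.376
endloop
endfacet
facet normal 0.065 -0.622 -0.780
outer loop
vertex 0.096 2.142 0.832
vertex 0.644 1.908 1.064
vertex 0.046 1.708 1.174
endloop
endfacet
facet normal -0.961 0.231 0.153
outer loop
vertex 0.096 2.142 0.832
vertex 0.046 1.708 1.174
vertex 0.536 2.952 2.376
endloop
endfacet
facet normal 0.065 -0.623 -0.780
outer loop
vertex 0.046 1.708 1.174
vertex 0.644 1.908 1.064
vertex 0.447 1.424 1.434
endloop
endfacet
facet normal -0.673 -0.359 0.646
outer loop
vertex 0.046 1.708 1.174
vertex 0.447 1.424 1.434
vertex 0.536 2.952 2.376
endloop
endfacet
facet normal 0.064 -0.622 -0.780
outer loop
vertex 0.447 1.424 1.434
vertex 0.644 1.908 1.064
vertex 0.996 1.504 1.415
endloop
endfacet
facet normal 0.106 -0.526 0.844
outer loop
vertex 0.447 1.424 1.434
vertex 0.996 1.504 1.415
vertex 0.536 2.952 2.376
endloop
endfacet
facet normal 0.065 -0.622 -0.781
outer loop
vertex 0.996 1.504 1.415
vertex 0.644 1.908 1.064
vertex 1.28 1.889 1.132
endloop
endfacet
facet normal 0.790 -0.145 0.596
outer loop
vertex 0.996 1.504 1.415
vertex 1.28 1.889 1.132
vertex 0.536 2.952 2.376
endloop
endfacet
facet normal -0.321 0.191 -0.928
outer loop
vertex 2.732 2.308 0.124
vertex 2.122 2.085 0.289
vertex 2.365 2.708 0.333
endloop
endfacet
facet normal 0.707 0.701 -0.100
outer loop
vertex 2.732 2.308 0.124
vertex 2.365 2.708 0.333
vertex 3.388 1.918 2.027
endloop
endfacet
facet normal 0.707 0.700 -0.100
outer loop
vertex 3.388 1.918 2.027
vertex 2.365 2.708 0.333
vertex 3.021 2.318 2.235
endloop
endfacet
facet normal 0.319 -0.190 0.928
outer loop
vertex 3.388 1.918 2.027
vertex 3.021 2.318 2.235
vertex 2.778 1.695 2.191
endloop
endfacet
facet normal -0.319 0.190 -0.928
outer loop
vertex 2.365 2.708 0.333
vertex 2.122 2.085 0.289
vertex 1.815 2.639 0.508
endloop
endfacet
facet normal -0.053 0.975 0.218
outer loop
vertex 2.365 2.708 0.333
vertex 1.815 2.639 0.508
vertex 3.021 2.318 2.235
endloop
endfacet
facet normal -0.054 0.974 0.219
outer loop
vertex 3.021 2.318 2.235
vertex 1.815 2.639 0.508
vertex 2.471 2.248 2.411
endloop
endfacet
facet normal 0.321 -0.191 0.928
outer loop
vertex 3.021 2.318 2.235
vertex 2.471 2.248 2.411
vertex 2.778 1.695 2.191
endloop
endfacet
facet normal -0.319 0.190 -0.928
outer loop
vertex 1.815 2.639 0.508
vertex 2.122 2.085 0.289
vertex 1.496 2.152 0.518
endloop
endfacet
facet normal -0.773 0.514 0.372
outer loop
vertex 1.815 2.639 0.508
vertex 1.496 2.152 0.518
vertex 2.471 2.248 2.411
endloop
endfacet
facet normal -0.773 0.515 0.372
outer loop
vertex 2.471 2.248 2.411
vertex 1.496 2.152 0.518
vertex 2.152 1.762 2.421
endloop
endfacet
facet normal 0.320 -0.191 0.928
outer loop
vertex 2.471 2.248 2.411
vertex 2.152 1.762 2.421
vertex 2.778 1.695 2.191
endloop
endfacet
facet normal -0.319 0.191 -0.928
outer loop
vertex 1.496 2.152 0.518
vertex 2.122 2.085 0.289
vertex 1.649 1.616 0.355
endloop
endfacet
facet normal -0.910 -0.334 0.245
outer loop
vertex 1.496 2.152 0.518
vertex 1.649 1.616 0.355
vertex 2.152 1.762 2.421
endloop
endfacet
facet normal -0.910 -0.334 0.245
outer loop
vertex 2.152 1.762 2.421
vertex 1.649 1.616 0.355
vertex 2.305 1.225 2.258
endloop
endfacet
facet normal 0.321 -0.190 0.928
outer loop
vertex 2.152 1.762 2.421
vertex 2.305 1.225 2.258
vertex 2.778 1.695 2.191
endloop
endfacet
facet normal -0.319 0.191 -0.928
outer loop
vertex 1.649 1.616 0.355
vertex 2.122 2.085 0.289
vertex 2.158 1.432 0.142
endloop
endfacet
facet normal -0.363 -0.929 -0.066
outer loop
vertex 1.649 1.616 0.355
vertex 2.158 1.432 0.142
vertex 2.305 1.225 2.258
endloop
endfacet
facet normal -0.362 -0.930 -0.066
outer loop
vertex 2.305 1.225 2.258
vertex 2.158 1.432 0.142
vertex 2.814 1.042 2.045
endloop
endfacet
facet normal 0.320 -0.190 0.928
outer loop
vertex 2.305 1.225 2.258
vertex 2.814 1.042 2.045
vertex 2.778 1.695 2.191
endloop
endfacet
facet normal -0.319 0.191 -0.928
outer loop
vertex 2.158 1.432 0.142
vertex 2.122 2.085 0.289
vertex 2.64 1.741 0.04
endloop
endfacet
facet normal 0.460 -0.825 -0.328
outer loop
vertex 2.158 1.432 0.142
vertex 2.64 1.741 0.04
vertex 2.814 1.042 2.045
endloop
endfacet
facet normal 0.458 -0.826 -0.328
outer loop
vertex 2.814 1.042 2.045
vertex 2.64 1.741 0.04
vertex 3.296 1.35 1.942
endloop
endfacet
facet normal 0.320 -0.190 0.928
outer loop
vertex 2.814 1.042 2.045
vertex 3.296 1.35 1.942
vertex 2.778 1.695 2.191
endloop
endfacet
facet normal -0.320 0.189 -0.928
outer loop
vertex 2.64 1.741 0.04
vertex 2.122 2.085 0.289
vertex 2.732 2.308 0.124
endloop
endfacet
facet normal 0.934 -0.101 -0.343
outer loop
vertex 2.64 1.741 0.04
vertex 2.732 2.308 0.124
vertex 3.296 1.35 1.942
endloop
endfacet
facet normal 0.934 -0.100 -0.343
outer loop
vertex 3.296 1.35 1.942
vertex 2.732 2.308 0.124
vertex 3.388 1.918 2.027
endloop
endfacet
facet normal 0.319 -0.191 0.928
outer loop
vertex 3.296 1.35 1.942
vertex 3.388 1.918 2.027
vertex 2.778 1.695 2.191
endloop
endfacet

endsolid
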